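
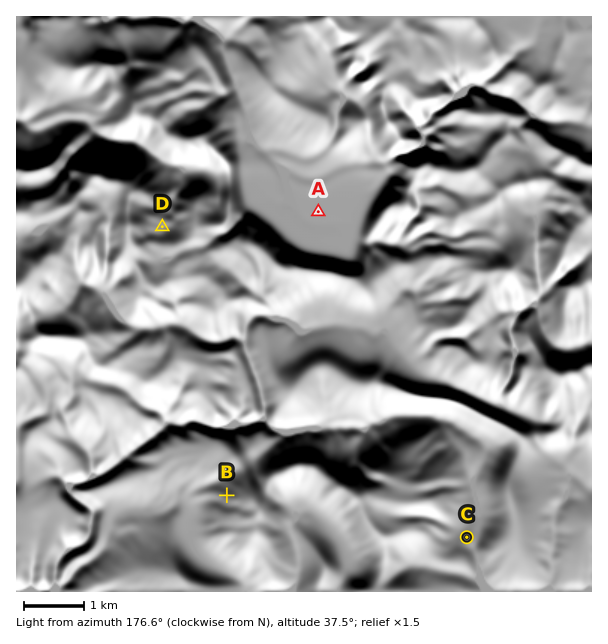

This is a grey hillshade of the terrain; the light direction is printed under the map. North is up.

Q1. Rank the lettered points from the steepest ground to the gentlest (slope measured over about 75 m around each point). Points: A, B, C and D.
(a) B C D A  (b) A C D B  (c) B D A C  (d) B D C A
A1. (d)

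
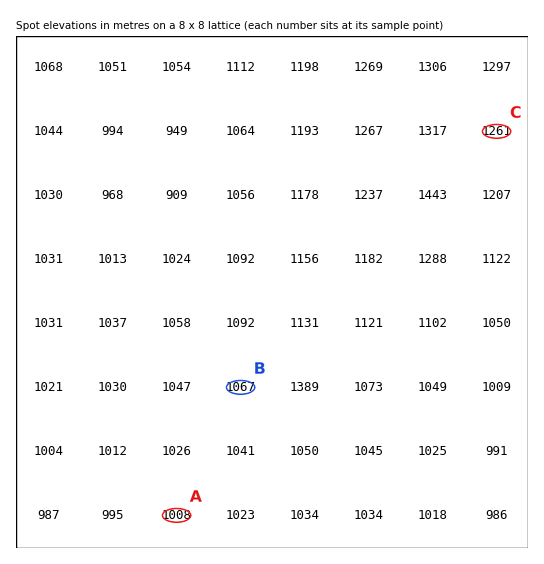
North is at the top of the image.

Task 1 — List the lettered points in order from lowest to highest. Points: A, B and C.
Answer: A B C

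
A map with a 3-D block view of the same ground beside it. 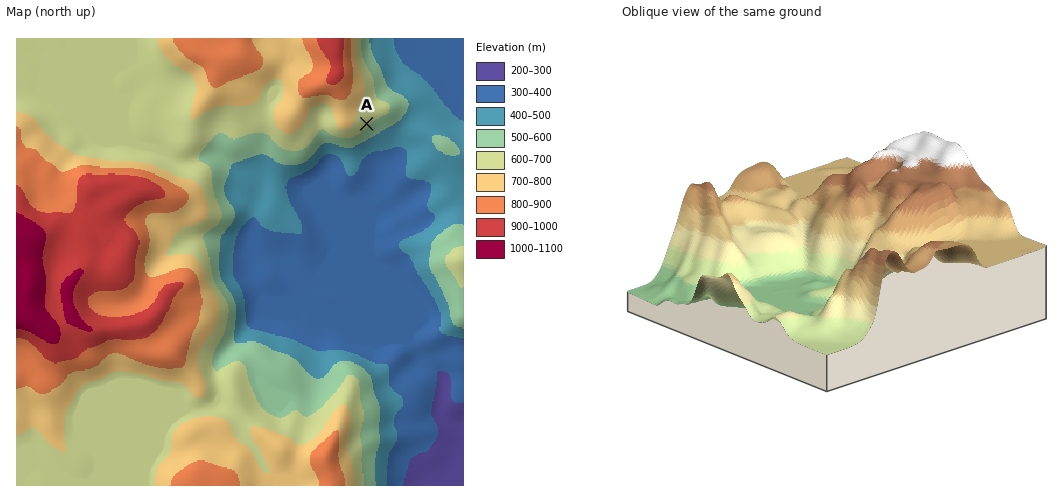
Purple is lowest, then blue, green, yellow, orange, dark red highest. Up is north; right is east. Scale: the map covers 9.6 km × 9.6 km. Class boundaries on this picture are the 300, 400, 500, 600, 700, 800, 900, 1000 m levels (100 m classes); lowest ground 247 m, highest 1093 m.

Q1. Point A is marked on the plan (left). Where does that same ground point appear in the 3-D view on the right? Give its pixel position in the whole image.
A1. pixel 836 288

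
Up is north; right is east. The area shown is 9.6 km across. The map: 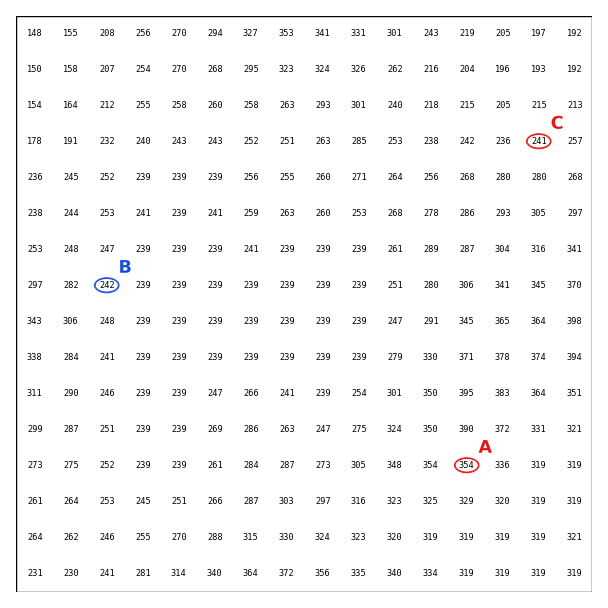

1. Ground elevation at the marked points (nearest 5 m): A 355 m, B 240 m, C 240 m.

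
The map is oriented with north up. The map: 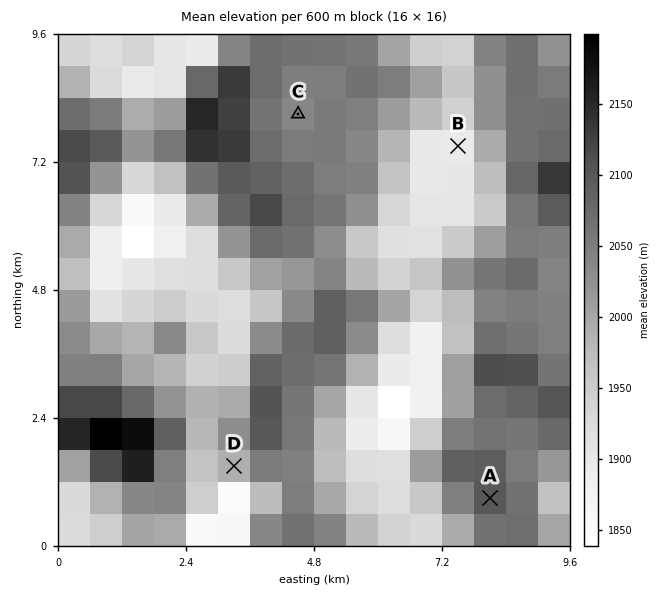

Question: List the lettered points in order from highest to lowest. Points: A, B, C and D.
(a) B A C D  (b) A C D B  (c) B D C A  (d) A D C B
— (b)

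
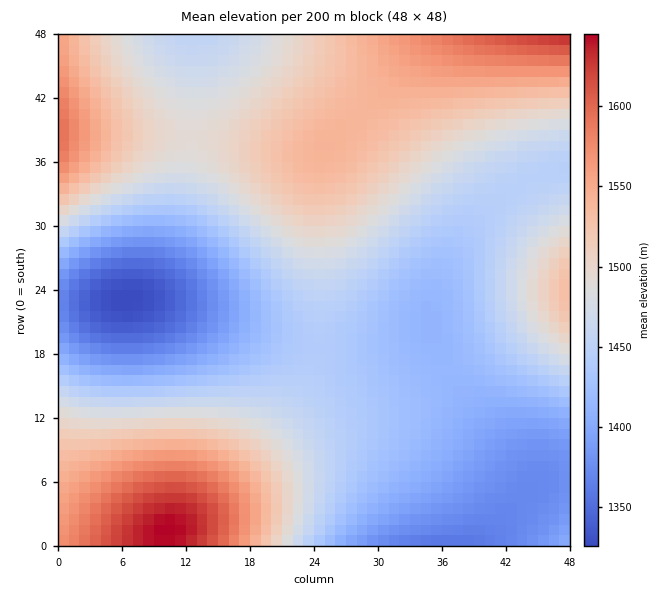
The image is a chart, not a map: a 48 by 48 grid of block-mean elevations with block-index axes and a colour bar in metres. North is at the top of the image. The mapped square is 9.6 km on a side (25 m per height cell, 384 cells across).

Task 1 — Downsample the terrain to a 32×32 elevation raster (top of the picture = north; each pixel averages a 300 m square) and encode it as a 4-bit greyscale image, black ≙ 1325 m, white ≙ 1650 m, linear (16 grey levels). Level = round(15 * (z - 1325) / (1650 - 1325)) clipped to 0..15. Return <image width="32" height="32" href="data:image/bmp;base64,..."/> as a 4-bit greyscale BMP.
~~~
<image width="32" height="32" href="data:image/bmp;base64,Qk12AgAAAAAAAHYAAAAoAAAAIAAAACAAAAABAAQAAAAAAAACAAATCwAAEwsAABAAAAAAAAAAAAAAABEREQAiIiIAMzMzAERERABVVVUAZmZmAHd3dwCIiIgAmZmZAKqqqgC7u7sAzMzMAN3d3QDu7u4A////AMze7//ty6l2VDMiIiIiIjO83e7/7typh2VDMyIiIiIjvM3e7u3cqYdlVEMzMiIiI7vM3d7dy6mHZVREMzMiIiKru8zNzLqph2ZVREQzMiIiqqq7u7uqmHdmVVREQzMiI5mZqqqqmYh3ZlVUREMzMzOIiIiJiIh3dmZVVUREMzMzd3d3d3d3dmZlVVVERERERGZlVWZmZmZmZVVVREREREVVREREVVVVVVVVVERERFVWQzMzM0RFVVVVVVREREVWZzIiIiIzREVVVVVURERVZngiERESIzRFVVVVVEREVmeIIRAAESI0RVVlVVRERVZ3iSEAAAEiNEVWZlVUREVWeIkhEAARIjRVZmZlVURFVniJMiEREiNEVmd3ZlVUVVZ3iUMyIiM0RWZ3d3ZlVVVWZ4hlRDMzRFZniIh3ZlVVVmd4dmVURVVneIiYiHZmVVZmd5h2ZlZmd4iZmZiHdmZmZmapiHdmd3iJmamZiHdmZmZmupmId3eImaqqmZiHdmZmZsupmIiIiJmqqqmZiHd2ZmbLqpiIiIiZqqqqmZiId3dmy6qYiIiImZqqqqqZmIiId8upmId3iImZqqqqqpmZmYi6qYh3d3iImZqqqqqqqqqqupiHd3d3eImZqqq7u7u7u7qYd3Zmd3iImaqru8zMzMypmHdmZmd3iJmqu7zM3d3u"/>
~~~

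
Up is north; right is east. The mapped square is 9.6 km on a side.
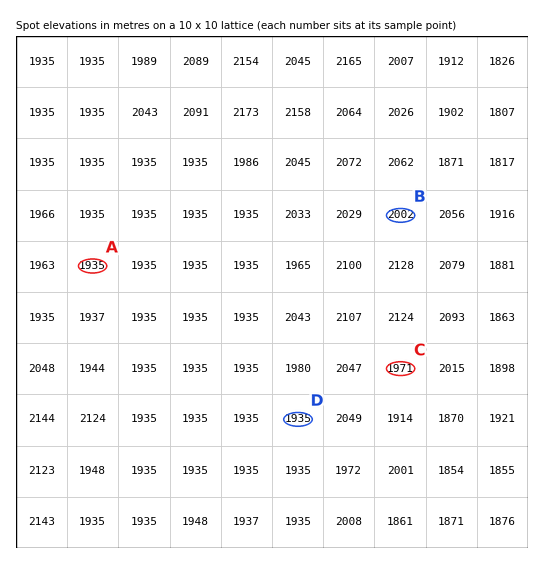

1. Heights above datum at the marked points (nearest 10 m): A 1940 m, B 2000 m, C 1970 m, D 1930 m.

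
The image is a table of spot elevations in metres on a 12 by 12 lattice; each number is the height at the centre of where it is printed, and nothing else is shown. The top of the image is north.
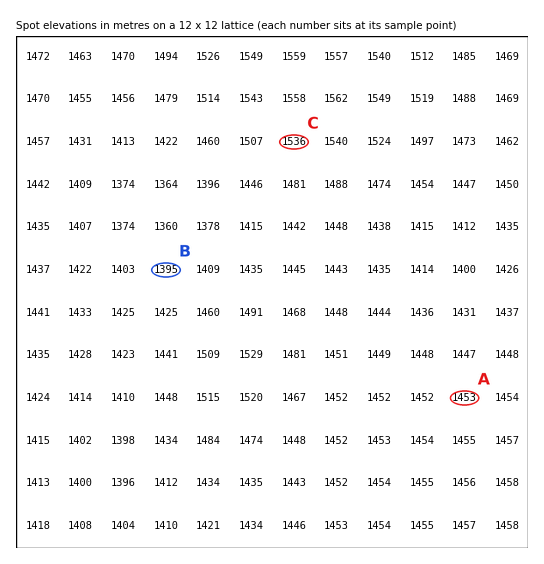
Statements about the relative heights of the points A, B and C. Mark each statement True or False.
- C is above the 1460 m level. True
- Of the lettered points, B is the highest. False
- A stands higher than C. False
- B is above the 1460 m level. False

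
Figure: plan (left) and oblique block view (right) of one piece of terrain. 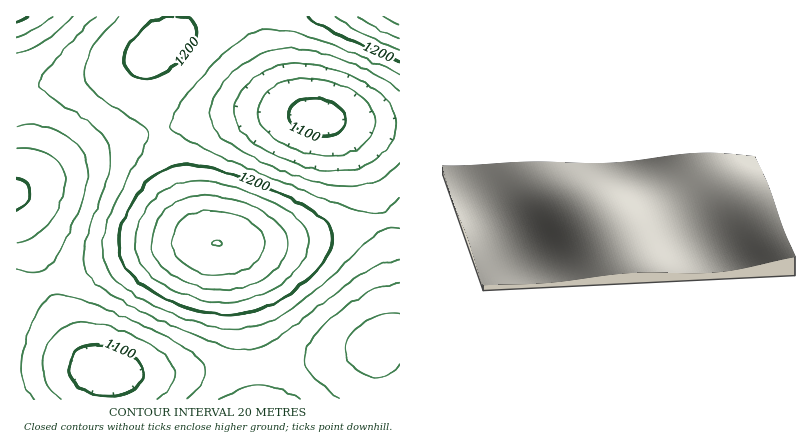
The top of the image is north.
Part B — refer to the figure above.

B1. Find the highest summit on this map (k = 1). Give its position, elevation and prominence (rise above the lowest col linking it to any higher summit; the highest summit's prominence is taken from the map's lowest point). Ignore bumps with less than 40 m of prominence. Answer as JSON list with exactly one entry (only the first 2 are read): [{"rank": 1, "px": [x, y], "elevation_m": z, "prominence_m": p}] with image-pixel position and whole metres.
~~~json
[{"rank": 1, "px": [218, 244], "elevation_m": 1280, "prominence_m": 191}]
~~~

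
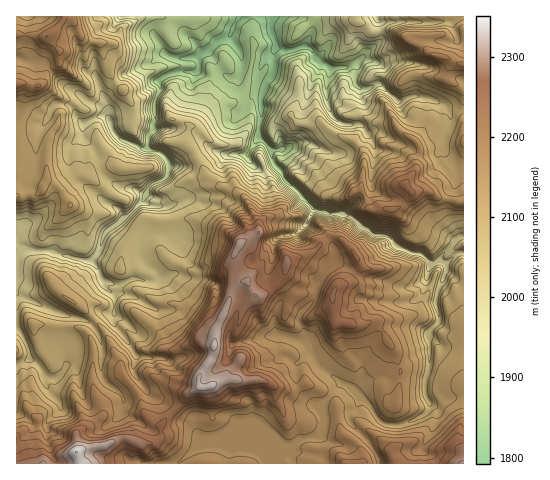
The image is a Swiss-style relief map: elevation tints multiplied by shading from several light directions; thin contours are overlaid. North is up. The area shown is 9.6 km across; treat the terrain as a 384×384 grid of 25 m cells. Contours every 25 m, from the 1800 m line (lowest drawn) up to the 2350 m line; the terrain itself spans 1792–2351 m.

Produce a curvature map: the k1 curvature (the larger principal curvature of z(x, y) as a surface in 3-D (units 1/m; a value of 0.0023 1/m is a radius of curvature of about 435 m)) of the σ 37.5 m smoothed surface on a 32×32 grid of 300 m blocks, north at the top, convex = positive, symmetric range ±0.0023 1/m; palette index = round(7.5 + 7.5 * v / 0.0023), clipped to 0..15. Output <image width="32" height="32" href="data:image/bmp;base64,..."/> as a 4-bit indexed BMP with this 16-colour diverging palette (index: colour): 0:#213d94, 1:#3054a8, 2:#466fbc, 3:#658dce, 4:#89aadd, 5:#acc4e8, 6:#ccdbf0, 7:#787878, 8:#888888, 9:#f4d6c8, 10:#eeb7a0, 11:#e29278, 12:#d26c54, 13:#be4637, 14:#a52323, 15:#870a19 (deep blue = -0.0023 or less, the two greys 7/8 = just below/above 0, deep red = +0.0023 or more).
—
<image width="32" height="32" href="data:image/bmp;base64,Qk12AgAAAAAAAHYAAAAoAAAAIAAAACAAAAABAAQAAAAAAAACAAATCwAAEwsAABAAAAAAAAAAlD0hAKhUMAC8b0YAzo1lAN2qiQDoxKwA8NvMAHh4eACIiIgAyNb0AKC37gB4kuIAVGzSADdGvgAjI6UAGQqHAJqryZebmJmYiIiIm6rJmZqamN38zLqHiIiImZm5zMmqu6zZeqi5eIiHipiLrIiqi5yVybebu2iXh5qImam7qoq5icqoqHuqqorId6mJqqiYmoqsiMiZ3Mu72qqYiIqqiJqYjZycuqybq5iniIiKqZiqmH2dipl8q8iJmImIiqmYu3d9yrvcy9moiYioiKmZmJuay9qZh7rcmIqXyriomMjLqayJyoh72aycvMqrqq25qIzKy6q5isuse4rImIicyInJiYm5iIq9qcmY2qqJrqp6yqqrmXiY2rmriJqrub3Mm5iZqoiairyLnah468/8rImKq5qIl3mNm83Mjd3J3ryKmHuLp4d4rM+7z/+pjpmYd7qKydzKmbnfzv+7vc14iKqMuJ7KiIiY+L+87v27p62sq4i6uvqJrLnazq34qt2oiMiairy9ur2L7umJ6KvImIi3iJvfyKuLj6ypl+mn2YmIt4jLq9y5vM+3mpfaubmLiMibuvnbnJn5+4rOyZ3Ii4ise5vL7bp3yuvMy7vMiZqIjLuJ2feJiamsjquo+LmJrMt8jb7ZiYipmb2cjdyIi8rI+burnJqIqondnr3OzcmHronLedy7mqqcyKmKiajNiJyprKmLqLmamsqsmsjfybzZy81nqZqIqoy7jJyv7cqInMi86qmZqamJqau726mq"/>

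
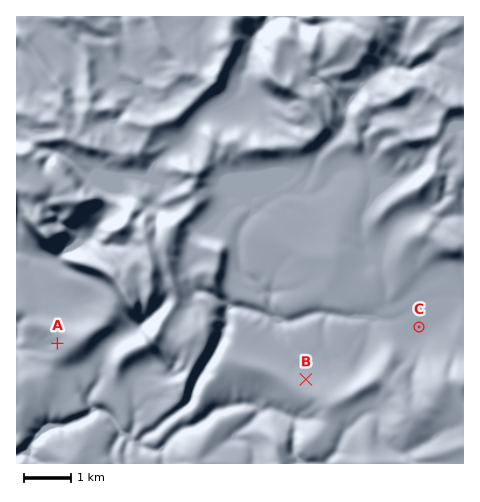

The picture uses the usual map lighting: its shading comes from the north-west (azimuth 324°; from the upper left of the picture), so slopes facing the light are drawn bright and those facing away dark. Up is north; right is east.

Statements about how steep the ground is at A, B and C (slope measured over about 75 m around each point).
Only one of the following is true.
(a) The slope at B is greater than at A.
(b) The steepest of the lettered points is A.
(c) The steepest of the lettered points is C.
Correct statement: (b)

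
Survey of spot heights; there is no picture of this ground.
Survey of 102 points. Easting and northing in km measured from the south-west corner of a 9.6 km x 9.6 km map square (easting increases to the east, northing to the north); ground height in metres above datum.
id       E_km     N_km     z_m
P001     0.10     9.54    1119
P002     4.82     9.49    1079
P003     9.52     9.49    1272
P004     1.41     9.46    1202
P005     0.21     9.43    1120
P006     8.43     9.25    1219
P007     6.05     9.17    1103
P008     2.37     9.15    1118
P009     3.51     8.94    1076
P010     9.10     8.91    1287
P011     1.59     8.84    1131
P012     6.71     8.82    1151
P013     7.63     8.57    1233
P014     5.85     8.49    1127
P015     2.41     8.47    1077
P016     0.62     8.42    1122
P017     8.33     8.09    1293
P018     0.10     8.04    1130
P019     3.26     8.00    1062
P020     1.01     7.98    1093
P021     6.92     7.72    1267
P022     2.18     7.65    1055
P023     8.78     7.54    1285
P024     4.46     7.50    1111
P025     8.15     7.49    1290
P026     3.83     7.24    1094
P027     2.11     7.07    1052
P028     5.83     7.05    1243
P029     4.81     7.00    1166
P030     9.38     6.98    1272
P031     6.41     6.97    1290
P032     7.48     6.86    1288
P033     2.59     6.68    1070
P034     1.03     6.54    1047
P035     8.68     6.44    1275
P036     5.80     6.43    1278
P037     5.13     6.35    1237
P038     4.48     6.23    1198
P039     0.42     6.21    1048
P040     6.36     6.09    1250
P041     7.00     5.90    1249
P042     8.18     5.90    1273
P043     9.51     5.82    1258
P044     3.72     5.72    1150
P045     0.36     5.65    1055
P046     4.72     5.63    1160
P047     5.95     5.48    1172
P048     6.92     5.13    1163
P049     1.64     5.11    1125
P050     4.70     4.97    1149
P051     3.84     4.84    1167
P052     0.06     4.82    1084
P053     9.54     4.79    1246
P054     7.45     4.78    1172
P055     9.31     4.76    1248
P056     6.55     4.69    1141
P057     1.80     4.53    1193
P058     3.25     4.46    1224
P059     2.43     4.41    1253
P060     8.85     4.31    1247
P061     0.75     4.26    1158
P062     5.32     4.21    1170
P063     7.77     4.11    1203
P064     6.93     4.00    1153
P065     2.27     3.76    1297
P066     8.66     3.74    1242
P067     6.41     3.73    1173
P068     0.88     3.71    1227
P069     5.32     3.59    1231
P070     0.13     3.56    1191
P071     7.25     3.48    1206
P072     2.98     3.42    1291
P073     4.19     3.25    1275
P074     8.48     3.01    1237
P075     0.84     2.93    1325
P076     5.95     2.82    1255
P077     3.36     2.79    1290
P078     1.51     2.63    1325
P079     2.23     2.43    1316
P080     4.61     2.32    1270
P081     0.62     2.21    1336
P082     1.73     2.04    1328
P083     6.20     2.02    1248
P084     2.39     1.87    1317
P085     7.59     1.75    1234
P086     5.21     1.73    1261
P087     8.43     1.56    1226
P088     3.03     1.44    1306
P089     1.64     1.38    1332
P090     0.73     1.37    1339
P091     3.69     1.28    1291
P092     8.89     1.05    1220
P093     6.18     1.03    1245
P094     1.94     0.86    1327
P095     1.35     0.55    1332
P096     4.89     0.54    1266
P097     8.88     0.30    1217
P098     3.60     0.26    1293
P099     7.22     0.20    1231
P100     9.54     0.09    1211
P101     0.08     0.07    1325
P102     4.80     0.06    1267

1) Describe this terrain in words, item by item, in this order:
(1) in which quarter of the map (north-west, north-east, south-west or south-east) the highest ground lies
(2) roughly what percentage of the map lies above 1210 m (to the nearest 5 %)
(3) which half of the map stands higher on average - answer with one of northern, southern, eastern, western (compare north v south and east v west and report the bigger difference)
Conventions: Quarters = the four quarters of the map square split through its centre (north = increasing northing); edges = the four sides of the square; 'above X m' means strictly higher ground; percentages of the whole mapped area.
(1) The highest ground is in the south-west quarter.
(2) Ground above 1210 m makes up about 60 % of the sheet.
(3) The southern half stands higher on average than the northern half.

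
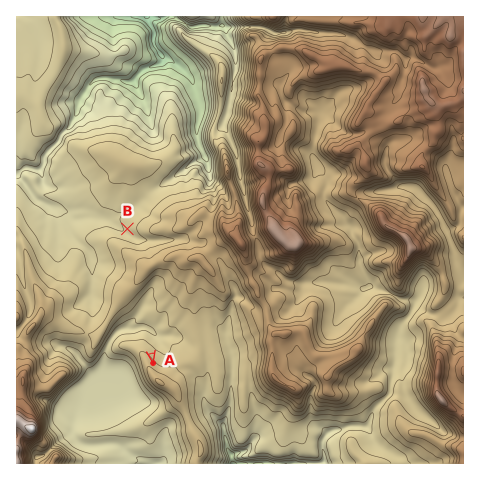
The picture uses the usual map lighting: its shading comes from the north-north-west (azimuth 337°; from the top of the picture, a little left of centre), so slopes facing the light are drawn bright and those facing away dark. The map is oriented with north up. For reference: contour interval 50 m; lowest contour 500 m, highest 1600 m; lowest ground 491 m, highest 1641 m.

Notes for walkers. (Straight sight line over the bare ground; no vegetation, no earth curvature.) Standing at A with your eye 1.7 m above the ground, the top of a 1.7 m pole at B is out of sight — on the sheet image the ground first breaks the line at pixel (140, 296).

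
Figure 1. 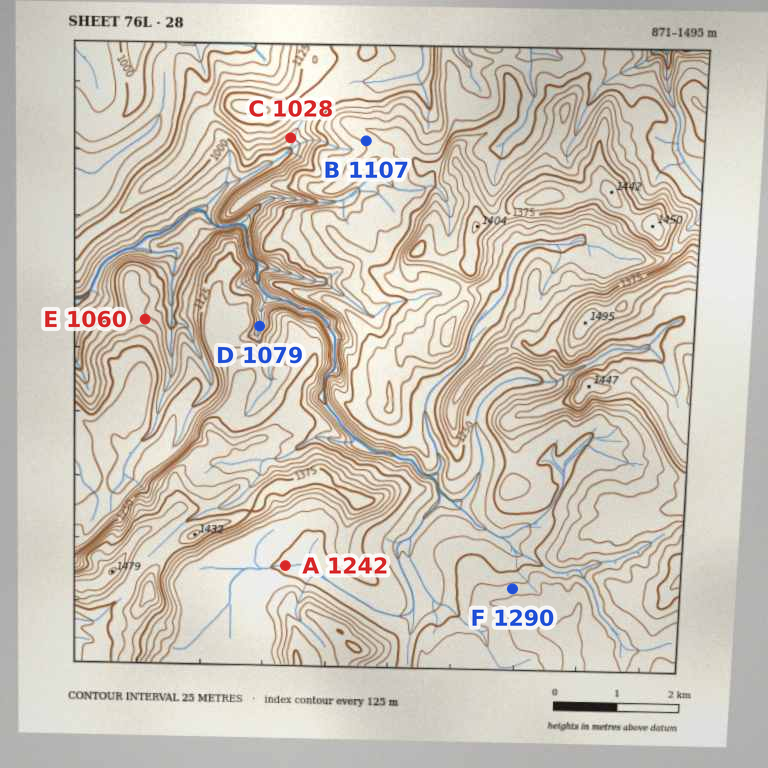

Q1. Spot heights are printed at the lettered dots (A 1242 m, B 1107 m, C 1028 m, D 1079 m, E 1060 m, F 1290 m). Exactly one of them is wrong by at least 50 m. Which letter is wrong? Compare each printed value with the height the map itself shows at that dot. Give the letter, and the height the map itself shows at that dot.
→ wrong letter B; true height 1207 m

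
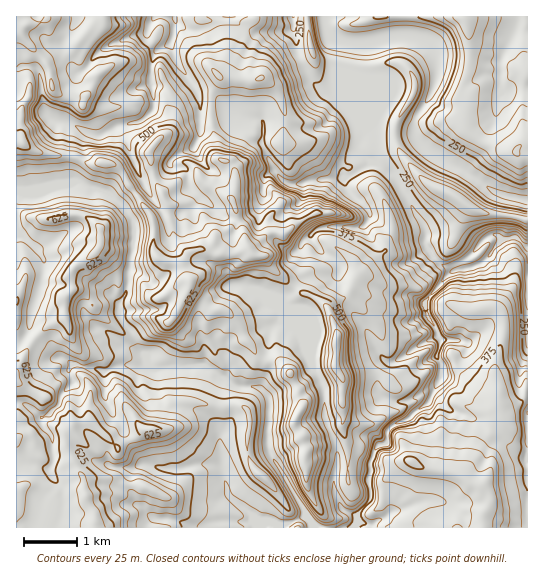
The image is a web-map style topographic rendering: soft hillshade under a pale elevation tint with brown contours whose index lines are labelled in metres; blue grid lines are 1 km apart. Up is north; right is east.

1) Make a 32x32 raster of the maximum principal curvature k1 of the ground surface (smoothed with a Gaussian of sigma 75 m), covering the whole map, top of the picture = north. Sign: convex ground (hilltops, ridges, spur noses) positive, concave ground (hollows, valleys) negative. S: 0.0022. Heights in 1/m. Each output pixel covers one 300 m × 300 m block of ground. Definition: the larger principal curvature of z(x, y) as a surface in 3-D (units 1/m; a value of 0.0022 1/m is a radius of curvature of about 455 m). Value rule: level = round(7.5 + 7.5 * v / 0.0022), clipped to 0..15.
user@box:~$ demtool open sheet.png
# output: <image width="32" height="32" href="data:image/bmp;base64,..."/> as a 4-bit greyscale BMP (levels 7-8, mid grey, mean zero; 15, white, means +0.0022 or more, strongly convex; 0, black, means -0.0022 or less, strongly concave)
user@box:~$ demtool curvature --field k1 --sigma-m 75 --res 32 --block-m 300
<image width="32" height="32" href="data:image/bmp;base64,Qk12AgAAAAAAAHYAAAAoAAAAIAAAACAAAAABAAQAAAAAAAACAAATCwAAEwsAABAAAAAAAAAAAAAAABEREQAiIiIAMzMzAERERABVVVUAZmZmAHd3dwCIiIgAmZmZAKqqqgC7u7sAzMzMAN3d3QDu7u4A////AIiImZiJiIiIi52nmIiIioeHiKh4i5iIiNr5m7iId4qYmIiom8qYiIvZ97uoiHiaiIiJmZmHiIi+i9e6mpqqioiJioi3eIiIyIvIq7y5iJmYmomKq6qIiMeMubqKuIiIiZiqmYzLuXjInpjK2pqoiJqKmqireJmquH2o6Hy4qYiaq6jIyIiZiJh8qPd5qZqIqqeYx6h4iIiYvYr5mpx6iaqniKqHeIiYiqqMx4ibnIm4iYyYiIipiKiIjNeKm5p4yJmdeKi+mImXiHzYmZuqiMmoq5t5q8iqiIh/iImnyqm5qKyoisrJiId5upiIqsuauaibh5mIrJd3uYeJmauZiJuYe7mYu6iqvLiZipiIqIibh4ibmOeqqbu3irmah6yZmomHjJfoiKm5zXqIm4eLp3q93cuY+Xl7mZz//H2Hic//h4h4jpqIjIfruoi7iK3Id4iHh7yqmpuqp4l6yI3ah4l4iLzoxqucuZqJiIjaeHiavdy7qcmY27mpmYeKt3iKqbh4eIm8qKeImZuYiniKqYnGeKiIipinh5qpmIqaqYd515vIq4uYl4epaIiI2JqYebrYuIl8h6mZyHd3d7p7mHmZp5uZq4m5m5iYiZjJeqiJi4iZu5mbmImY6pmbqHi4iKiIqYiYmIiJiPaIeIdpuHiZmIu6iZqryojoqruru6iI"/>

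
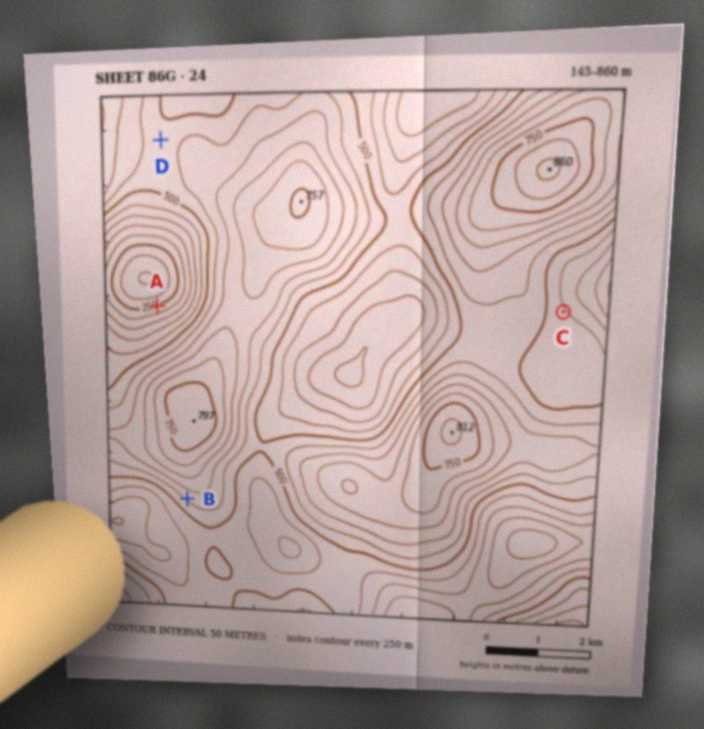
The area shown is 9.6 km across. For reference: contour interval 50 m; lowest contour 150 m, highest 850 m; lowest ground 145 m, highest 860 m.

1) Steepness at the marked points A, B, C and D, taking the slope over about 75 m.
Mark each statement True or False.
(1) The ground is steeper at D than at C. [False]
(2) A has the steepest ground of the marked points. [True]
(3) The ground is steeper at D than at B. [False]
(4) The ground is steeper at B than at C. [True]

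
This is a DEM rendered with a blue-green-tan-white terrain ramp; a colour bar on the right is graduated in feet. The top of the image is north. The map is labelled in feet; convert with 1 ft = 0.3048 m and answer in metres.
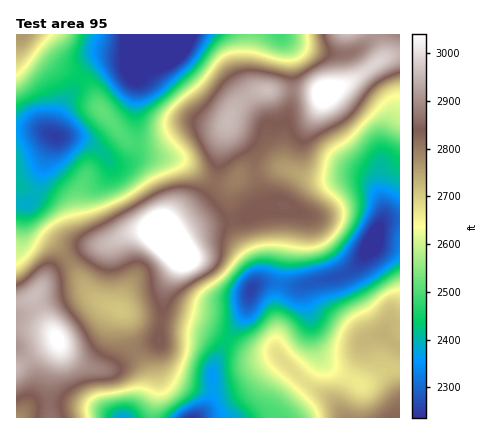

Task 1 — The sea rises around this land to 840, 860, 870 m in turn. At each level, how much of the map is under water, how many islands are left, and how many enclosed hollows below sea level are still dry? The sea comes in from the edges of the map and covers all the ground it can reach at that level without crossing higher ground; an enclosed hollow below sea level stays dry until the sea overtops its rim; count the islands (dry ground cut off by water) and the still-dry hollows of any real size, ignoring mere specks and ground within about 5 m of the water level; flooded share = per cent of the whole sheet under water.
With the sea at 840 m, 60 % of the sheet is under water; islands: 0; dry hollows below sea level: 1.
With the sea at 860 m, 74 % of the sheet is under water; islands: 1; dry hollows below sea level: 0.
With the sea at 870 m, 80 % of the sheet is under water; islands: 1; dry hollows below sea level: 0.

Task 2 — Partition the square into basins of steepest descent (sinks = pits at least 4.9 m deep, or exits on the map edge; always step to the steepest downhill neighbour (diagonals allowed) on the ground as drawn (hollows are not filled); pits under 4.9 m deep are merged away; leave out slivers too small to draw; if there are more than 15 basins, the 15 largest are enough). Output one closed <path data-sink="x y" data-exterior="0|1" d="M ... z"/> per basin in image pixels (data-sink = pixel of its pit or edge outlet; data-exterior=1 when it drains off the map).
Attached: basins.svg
<path data-sink="374 240" data-exterior="0" d="M400 55l-18 4-28 20-28 14-28-3-40 1-14 8-10 9-6 12 2 10 23 24 2 20 10 28 5 4 14-1 4 3-2 36-10 54 1 54 31 32 24 15 12 19 56 0z"/><path data-sink="56 136" data-exterior="0" d="M24 34l-8 0 0 268 18-5 22-31 26-17 26-5 20-10 12-3 16 1 8 5 3-9 9-10 22-15 14-15 6-18 2-24 7-20-1-2-12 3-20-3-10 3-30 16-16 1-8-2-30-34-11-24-11-9-22-12z"/><path data-sink="160 48" data-exterior="0" d="M250 34l-226 0 32 29 22 12 11 9 11 24 28 33 20 3 12-3 28-16 36 1 3-2 7-16 10-9 14-8 7-1-9-1-7-11z"/><path data-sink="120 310" data-exterior="0" d="M152 231l-18 1-24 11-22 4-12 5-26 20-16 24 8 20 15 22 5 12 16 13 16 6 14 1 10-5 16-14 25-11 6-50 15-34-2-4-16-18z"/><path data-sink="252 290" data-exterior="0" d="M284 205l-20 3-24 11-40 8-30 16 8 9 2 6-15 32-2 22 3 4 44 14 40 23 28 1-2-56 12-74 0-16z"/><path data-sink="192 418" data-exterior="1" d="M162 311l-3 35-3 8 2 34-5 22 1 8 190 0-12-19-24-15-30-30-28-1-40-23-44-14z"/><path data-sink="280 34" data-exterior="1" d="M374 34l-124 0-2 22 2 26 8 8 40 0 28 3 28-14 28-21 1-8z"/><path data-sink="124 418" data-exterior="1" d="M158 340l-20 8-20 17-10 5-14-1-16-6-8-6-10-13-11 34 1 40 102 0 6-30-2-34z"/><path data-sink="238 178" data-exterior="0" d="M228 123l-8 23-5 36-5 10-12 11-22 15-9 10-2 10 5 5 30-16 40-8 18-9 12-4-5-4-7-16-5-32-23-24z"/><path data-sink="16 418" data-exterior="1" d="M58 340l-42 26 0 52 34 0-1-40 10-28z"/><path data-sink="16 346" data-exterior="1" d="M22 327l-6 1 0 38 42-26-8-8z"/><path data-sink="400 34" data-exterior="1" d="M400 34l-25 0 8 16-1 9 18-5z"/>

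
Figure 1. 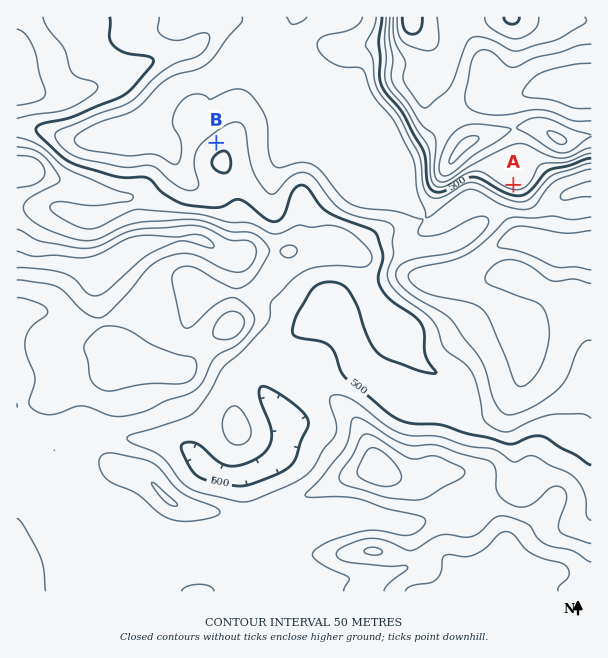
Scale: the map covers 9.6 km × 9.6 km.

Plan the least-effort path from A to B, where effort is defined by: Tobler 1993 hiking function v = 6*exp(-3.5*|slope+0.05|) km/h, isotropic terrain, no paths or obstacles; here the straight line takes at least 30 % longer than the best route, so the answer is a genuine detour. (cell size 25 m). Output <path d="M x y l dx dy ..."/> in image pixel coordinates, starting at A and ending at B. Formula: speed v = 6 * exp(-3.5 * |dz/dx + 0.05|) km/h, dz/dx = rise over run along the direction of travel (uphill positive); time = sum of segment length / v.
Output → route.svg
<path d="M513 185l-10 0-18-9-12 0-9 4-21 21-12 6-23 0-96-48-40 0-36-18-17 0-3 2"/>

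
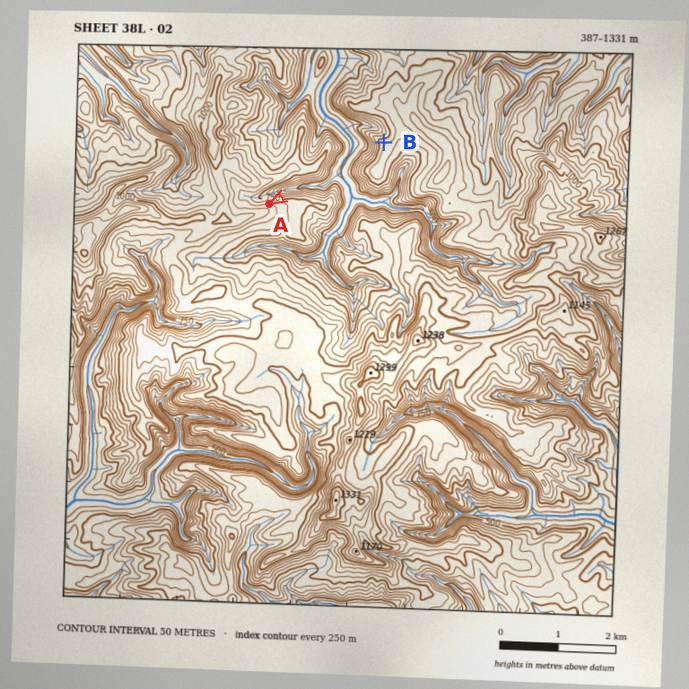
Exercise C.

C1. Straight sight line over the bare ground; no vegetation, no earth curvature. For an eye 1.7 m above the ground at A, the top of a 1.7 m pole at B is in view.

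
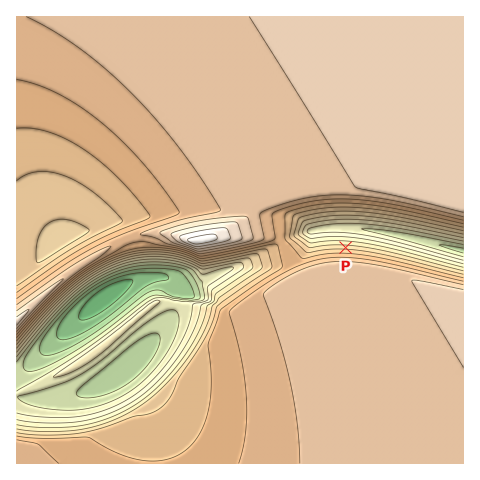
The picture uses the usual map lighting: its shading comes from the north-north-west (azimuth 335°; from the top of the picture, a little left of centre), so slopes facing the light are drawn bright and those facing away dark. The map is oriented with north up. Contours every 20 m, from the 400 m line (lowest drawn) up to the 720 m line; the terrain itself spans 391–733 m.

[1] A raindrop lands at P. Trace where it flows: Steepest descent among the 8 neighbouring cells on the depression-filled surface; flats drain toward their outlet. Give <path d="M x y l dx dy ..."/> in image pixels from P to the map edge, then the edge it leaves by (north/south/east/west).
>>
<path d="M346 248l0-20 7 0 1 1 20 1 1 1 6 0 7 3 16 2 1 1 9 1 2 1 12 3 2 1 12 2 2 1 4 0 1 2 4 0 10 3"/>
exit: east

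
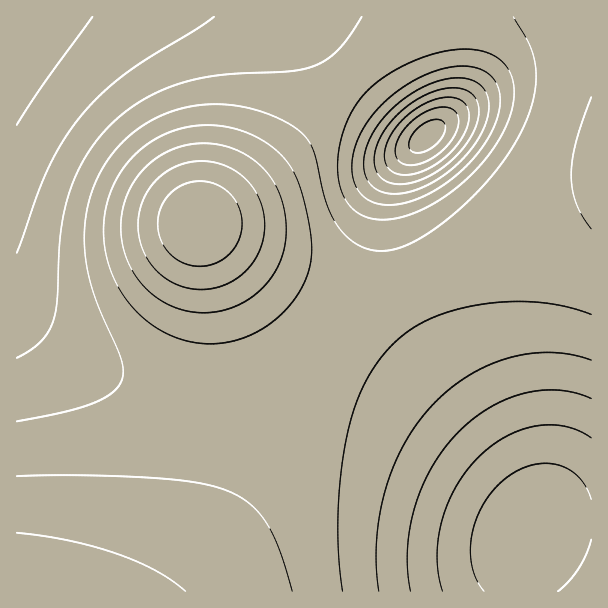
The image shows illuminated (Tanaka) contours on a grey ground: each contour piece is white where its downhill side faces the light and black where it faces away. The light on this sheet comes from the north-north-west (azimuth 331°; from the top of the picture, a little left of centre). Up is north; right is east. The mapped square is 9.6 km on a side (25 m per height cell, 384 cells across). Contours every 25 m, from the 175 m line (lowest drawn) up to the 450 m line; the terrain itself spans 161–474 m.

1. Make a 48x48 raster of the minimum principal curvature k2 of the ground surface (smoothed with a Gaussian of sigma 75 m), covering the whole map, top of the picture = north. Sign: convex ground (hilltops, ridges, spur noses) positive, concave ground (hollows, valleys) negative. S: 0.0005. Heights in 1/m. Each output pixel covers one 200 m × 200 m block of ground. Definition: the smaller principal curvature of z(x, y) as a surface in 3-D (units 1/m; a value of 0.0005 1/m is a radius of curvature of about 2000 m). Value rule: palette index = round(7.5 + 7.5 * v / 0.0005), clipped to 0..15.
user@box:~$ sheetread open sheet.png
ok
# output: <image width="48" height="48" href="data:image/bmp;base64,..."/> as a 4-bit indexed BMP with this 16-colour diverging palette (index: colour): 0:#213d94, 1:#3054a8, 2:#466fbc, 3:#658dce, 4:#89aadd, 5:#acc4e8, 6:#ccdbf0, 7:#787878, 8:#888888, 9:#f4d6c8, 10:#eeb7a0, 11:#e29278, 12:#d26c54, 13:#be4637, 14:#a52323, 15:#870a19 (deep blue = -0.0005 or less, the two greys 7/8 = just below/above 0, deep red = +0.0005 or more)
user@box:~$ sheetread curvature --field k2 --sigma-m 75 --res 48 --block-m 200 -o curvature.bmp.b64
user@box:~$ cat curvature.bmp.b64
<image width="48" height="48" href="data:image/bmp;base64,Qk32BAAAAAAAAHYAAAAoAAAAMAAAADAAAAABAAQAAAAAAIAEAAATCwAAEwsAABAAAAAAAAAAlD0hAKhUMAC8b0YAzo1lAN2qiQDoxKwA8NvMAHh4eACIiIgAyNb0AKC37gB4kuIAVGzSADdGvgAjI6UAGQqHAIiIiId3eIiIiIiId3d3d3d3d3d3d3d3d4iIiHd3d4iIiIiHd3d3d3d3d3d3d3d3d4iIh3d3d3eIiIh3d3d3d3d3d3d3d3d3d4iId3d3d3d3iId3d3d3d3d3d3d3d3d3d4h3d3d3d3d3d3d3d3d3d3d3d3d3d3d3d4d3d3d3d3d3d3d3d3d3d3d3d3d3d3d3d3d3d3d3d3d3d3d3d3d3d3d3d3d3d3d3d3d3d3d3d3d3d3d3d3d3d3d3d3d3d3d3d3d3d3d3d3d3d3d3d3d3d3d3d3d3d3d3d3d3d3d3d3d3d3d3d3d3d3d3d3d3d3d3d3d3d3d3d3d3d3d3d3d3d3d3d3d3d3d3d3d3d3d3d3d3d3d3d3d3d3d3d3d3d3d3d3d3d3d3d3d3d3d3d3d3d3d3d3d3d3d3d3d3d3d3d3d3d3d3d3d3d3d3d3d3d3d3d3d3d3d3d3d3d3d3d3d3d3d3d3d3d3d3d3d3d3d3d3d3d3d3d3d3d3d3d3d3d3d3d3d3d3d3d3d3d3d3d3d3d3d3d3d3d3d3d3d3d3d3d3d3d3d3d3d3d3d3d3d3d3d3d3d3d3d3d3d3d3d3d3d3d3d3d3d3d3d3d3d3d3d3d3d3d3d3d3d3d3d3d3d3d3d3d3d3d3d3d3d3d3d3d3d3d3d3d3d3d3d3d3d3d3d3d3d3d3d3d3d3d3d3d3d3d3d3d3d3d3d3d3d3d3d3d3d3d3d3d3d3d3d3d3d3d3d3d3d3d3d3d3d3d3d3d3d3d3d3d3d3d3d3d3d3d3d3d3d3d3d3d3d3d3d3d3d3d3d3d3iIh3d3d3d3d3d3d3d3d3d3d3d3d3d3eIiIiId3d3d3d3d3d3d3d3d3d3d3d3d3iIiIiIh3d3d3d3d3d3d3d3d3d3d3d3d4iImZiIh3d3d3d3d3d3d3d3d3d3d3d3d4iJmZmYiHd3d3d3d3d3d3d3d3d3d3d3d4iJmZmYiHd3dmZnd3d3d3d3d3d3d3d3d4iJmZmYiHd3dmZmZ3d3d3d3d3d3d3d3d4iJmZmYiHd3dmVVVmd3d3d3d3d3d3d3d4iImZmIiHd3d2VDRVZ3d3d3d3d3d3d3d3iIiIiIh3d3d2UyI0Vnd3d3iHd3d3d3d3eIiIiId3d3d2UyACRWZ3d3eId3d3d3d3d4iIiHd3d3d2ZDAAFFZnd3eIh3d3d3d3d3d3d3d3d3d3ZUIAADVmd3d4iHd3d3d3d3d3d3d3d3d3dlQgAANWZ3d4iHd3d3d3d3d3d3d3d3d3d2ZTAAE1Z3d3iHd3d3d3d3d3d3d3d3d3d3ZlMQEkVnd3eHd3d3d3d3d3d3d3d3d3d3dmVCIkVnd3eHd3d3d3d3d3d3d3d3d3d3d3ZUREVmd3d3d3d3d3d3d3d3d3d3d3d3d3dmVVVnd3d3d3d3d3d3d3d3d3d3d3d3d3d3ZmZnd3d3d3d3d3d3d3d3d3d3d3d3d3d3d3d3d3d3d3d3d3d3d3d3d3d3d3d3d3d3d3d3d3d3d3d3d3d3d3d3d3d3d3d3d3d3d3d3d3dw=="/>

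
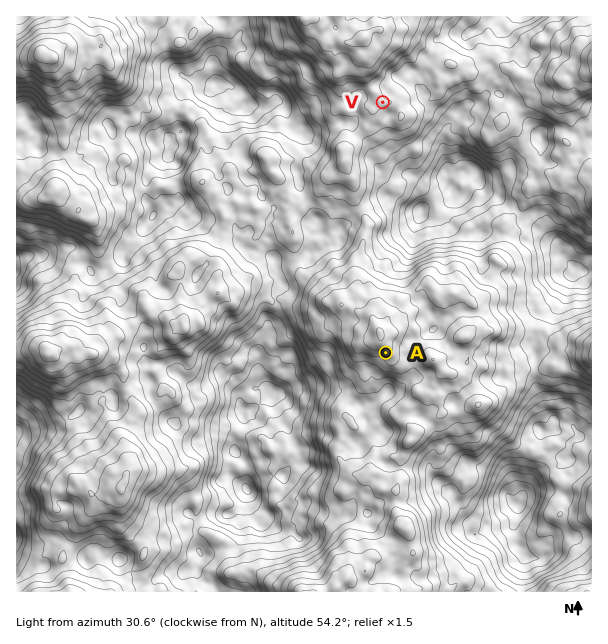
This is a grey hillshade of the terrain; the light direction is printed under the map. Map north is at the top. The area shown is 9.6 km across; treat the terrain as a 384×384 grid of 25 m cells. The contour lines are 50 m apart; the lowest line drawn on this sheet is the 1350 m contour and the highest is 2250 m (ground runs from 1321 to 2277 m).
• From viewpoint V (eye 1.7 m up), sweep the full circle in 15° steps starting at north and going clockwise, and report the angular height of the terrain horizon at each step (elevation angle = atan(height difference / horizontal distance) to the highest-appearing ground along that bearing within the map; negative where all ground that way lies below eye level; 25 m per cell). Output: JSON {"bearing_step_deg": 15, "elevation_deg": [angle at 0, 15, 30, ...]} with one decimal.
{"bearing_step_deg": 15, "elevation_deg": [9.8, 6.4, -0.0, -4.0, -2.2, 1.9, 0.1, -1.8, -1.3, -1.2, -0.5, 1.2, 2.9, 0.9, 0.7, 0.8, -1.2, 0.8, 0.5, 1.2, 6.6, 9.0, 12.0, 13.0]}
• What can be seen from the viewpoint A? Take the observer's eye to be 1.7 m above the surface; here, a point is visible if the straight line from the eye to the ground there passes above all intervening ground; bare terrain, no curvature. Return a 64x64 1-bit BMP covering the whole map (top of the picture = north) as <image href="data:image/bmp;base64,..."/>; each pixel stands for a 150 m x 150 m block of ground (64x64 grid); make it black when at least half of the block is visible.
<image width="64" height="64" href="data:image/bmp;base64,Qk0+AgAAAAAAAD4AAAAoAAAAQAAAAEAAAAABAAEAAAAAAAACAAATCwAAEwsAAAIAAAAAAAAA////AAAAAAA3//gB8MAAPwfv8B/8QAADAEPn//4AAAAAA+f//gAAAAAD4///wAAAAAfx/j+AAAAAD//4H4AAAAAP/+AMeAAAAA/v4AB4AAAAD+/AABAAAAAP/4gAAAAAAA/fiBjgAAAAD/8AEuAAAAAP/5gP4AAAAA//iA+AAAAAD/8MH+AAAAAP/xwf8AAAAB///Au4AAAAH//8H5wAAAAHnwAPvgAAAAf/AB/wAAAABn4APbAAAAYM/gABCAAABwz8AAMAAAAP7dgAAwAAAA39mAACwAAADPjQAACAAAAf+HAAAAAAAAfgMAAAAAAAAgAQAAAAAAAAAAAAAAAAAAAAAAAAAAAAAAAAAAAAAAAAAAAAAAAAAAAAAAAAAAAAAAAAAAAAAAAAAAAAAAAAAAAAAAAAAAAAAAAAAAAAAAAAAAAAAAAAAAAAAAAAAAAAAAAAAAAAAAAAAAAAAAAAAAAAAAAAAAAAAAAAAAAAAAAAAAAAAAAAAAAAAAAAAAAAAAAAAAAAAAAAAAAAAAAAAAAAAAAAAAAAAAAAAAAAAAAAAAAAAAAAAAAAAAAAAAAAAAAAAAAAAAAAAAAAAAAAAAAAAAAAAAAAAAAAAAAAAAAAAAAAAAAAAAAAAAAAAAAAAAAAAAAAAAAAAAAAAAAAAAAAAAAAAAAAAAAAAAAAAAAAAAAAAAAAAA=="/>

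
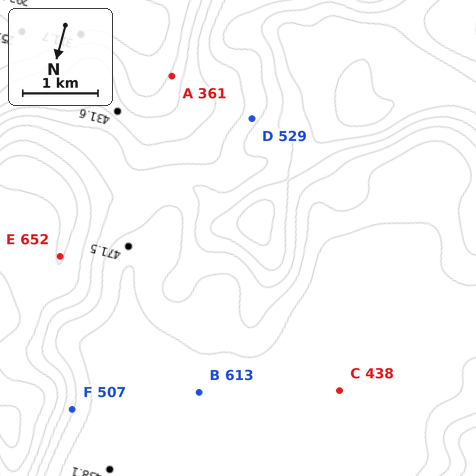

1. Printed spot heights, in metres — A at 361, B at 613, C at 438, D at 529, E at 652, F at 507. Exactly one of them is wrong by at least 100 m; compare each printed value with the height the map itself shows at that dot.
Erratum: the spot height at B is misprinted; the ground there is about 438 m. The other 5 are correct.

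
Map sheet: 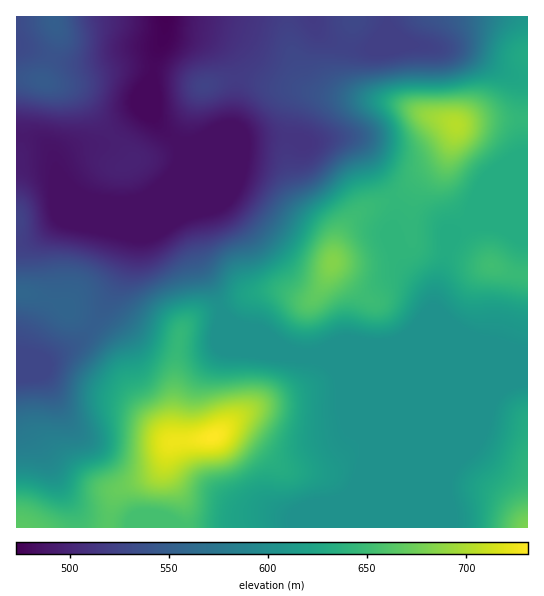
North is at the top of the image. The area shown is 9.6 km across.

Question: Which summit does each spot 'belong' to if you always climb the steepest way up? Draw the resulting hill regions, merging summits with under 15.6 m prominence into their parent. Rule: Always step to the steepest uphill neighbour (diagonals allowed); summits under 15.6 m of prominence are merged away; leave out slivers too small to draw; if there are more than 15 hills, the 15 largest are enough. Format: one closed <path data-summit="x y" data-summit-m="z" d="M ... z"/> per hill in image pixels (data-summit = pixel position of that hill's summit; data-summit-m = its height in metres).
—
<path data-summit="213 437" data-summit-m="731" d="M26 137l-10 1 0 389 345 1 0-61 4-14 0-10-29-72-17-14-6-2-16 0-35-14-13-6-26-20-8-24-15-26-9-34-14-32 0-30-22 22-18 10-44-1-19-8-15-13-8-28-9-8z"/><path data-summit="457 125" data-summit-m="703" d="M527 16l-140 0 0 11-17 21-19 0-20-7-15-12-5-13-145 0-1 15 6 4 27 2 15 6 16 14 6 10 1 32-3 24-2 4-21 6-9 7 86-3 23 6 16-4 19-2 9 3 7 6 31 49 4 11 0 11-5 16 5 18 11 18 21 21 6 18 14-67 5-8 17-9 58 1z"/><path data-summit="333 262" data-summit-m="684" d="M345 137l-19 2-16 4-23-6-24 0-16 3-42-1-25 6 1 10-4 10 0 34 14 32 9 34 15 26 8 24 26 20 48 20 18 0 14-4 49 0 8-3 23-12 24-27-1-11-4-8-27-28-8-17-2-12 5-16 0-11-4-11-31-49-7-6z"/><path data-summit="527 527" data-summit-m="681" d="M522 352l-201 0-8 3 13 6 10 10 28 67 1 15-4 14 1 61 166-1 0-173z"/><path data-summit="54 22" data-summit-m="551" d="M165 16l-149 1 0 120 17 2 9 4 11 12 6 23 15 14 13 7 14 2 36 0 18-10 16-14 6-10 4-12 0-9-21-20-7-9-1-46 5-21 7-13z"/><path data-summit="491 266" data-summit-m="652" d="M494 224l-24 0-19 11-15 56-1 16-26 29-16 9-15 6-50 0 199 2 1-127z"/>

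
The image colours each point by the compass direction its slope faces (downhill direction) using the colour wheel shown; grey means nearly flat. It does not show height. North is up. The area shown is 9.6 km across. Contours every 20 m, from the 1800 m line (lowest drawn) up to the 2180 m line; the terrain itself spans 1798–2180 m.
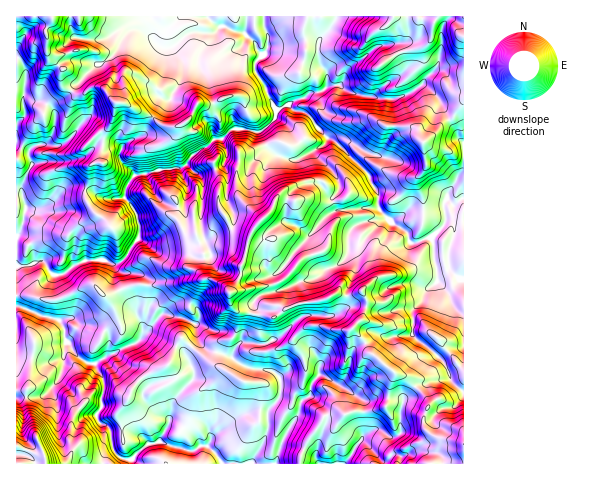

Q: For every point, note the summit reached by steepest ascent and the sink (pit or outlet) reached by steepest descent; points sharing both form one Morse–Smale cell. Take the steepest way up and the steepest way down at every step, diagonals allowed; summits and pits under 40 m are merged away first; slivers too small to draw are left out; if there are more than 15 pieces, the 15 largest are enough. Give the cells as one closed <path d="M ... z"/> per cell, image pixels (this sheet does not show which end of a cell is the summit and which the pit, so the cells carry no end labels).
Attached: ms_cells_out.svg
<path d="M335 16l-71 0 4 30-2 7-11 10 0 8 11 16 10 23-2 10-14 12-14-3-16 1-7 8-9 2-7 7-14 8-11 13-46 7-9 11-3 12-18 1-17-9-11-4-10 0-19 19-8 3-15 0-4-13 0-10 10-21-3-12-13-6 0 205 8 6 25 5 15-6 1-9 3-4 13 16 8 5 6 0 9 15 0 13-3 5 1 9-6 8 2 6 11 8 3 17 3 8 9 6 7 0 1 5 168 0 1-8 7-16 17-24 26-4 18 0 16-5 3-5 1-16 7-13 13 5 18 20 2 8-6 13 3 11 14 8 24 4 0-243-10 6-7-6-2 2 0 21-13 16-18 6-4-2-2-8-17-12-12-13 0-13-11-22-31-31-9-5-22-25-12-3-5-5 6-5 7-1 9-6 10-1 5-4 2-13-9-13-1-19 14-17z"/><path d="M225 26l-4 0-10 8-19-2-24 17-10-4-18-16-9 1-8 8-5 12-9 9-15 8-27 29-14 9 3 12-5 21-4 5-12 3-6 5 3 14-10 20 0 10 3 13 16 0 8-3 19-19 10 0 11 4 17 9 18-1 3-12 9-11 46-7 11-13 14-8 7-7 9-2 9-9 28 3 9-6 7-10 0-6-10-23-11-16 0-8 7-8-4-5-3-7-12-11-9-1z"/><path d="M314 150l-16 10-17-3-11-7-6 1-11 10-19-1-8-3-2 7 3 8-1 23 8 20 0 7-3 5-15 6-11 8 6 12-2 5-9 1-13-6-27 0-16-12-5-2-3 2-8 14-9 8-5 2 9 8 17 1 7 5-1 25-3 4 3 1 0 9-2 2-1-9-6 2 5 2-4 1 0 3 6 15 17-19 7-1 10-8 15 0 6 8 0 6-3 5 3 17 10 9 23 5 3-8 6-6 1-7 9-10 3-24 6-6 18-4-3-3-2-12 10-9 36-44 8-7 11-6-6-9 1-4-7-4-4-7 4-20-9-9z"/><path d="M424 85l-28 14-32-3-13-3-11-8-5 0-7 1-7 6-10 1-22 11 5 6 12 3 22 25 9 5 31 31 11 22 0 13 12 12 16-10 26 1 9-2 5-11 7 6 10-8 0-54-6-5-18-39z"/><path d="M263 16l-246 0-1 129 12 6 7-5 12-3 7-16 2-10-3-12 14-9 27-29 15-8 9-9 5-12 8-8 9-1 18 16 10 4 24-17 19 2 10-8 4 0 9 5 9 1 12 11 3 7 6 4 4-8 0-11-4-7z"/><path d="M463 16l-127 0-4 10-14 17 1 19 9 13-2 12 14-2 4 5 11 4 24 5 17 0 28-14 16 14 18 39 5 4z"/><path d="M68 343l-3 4-1 9-15 6-25-5-8-4 0 110 115 1 0-5-7 0-9-6-3-8-3-17-7-4-6-7 6-11-1-9 3-5 0-13-3-4-6-11-6 0-8-5z"/><path d="M396 373l-7 13-1 16-3 5-16 5-18 0-26 4-17 24-7 16 0 7 162 1 1-20-27-7-11-7-3-11 6-13-2-8-18-20z"/><path d="M444 208l-11 4-26-1-17 11 14 8 4 4 1 8 5 2 18-6 11-11 2-5z"/>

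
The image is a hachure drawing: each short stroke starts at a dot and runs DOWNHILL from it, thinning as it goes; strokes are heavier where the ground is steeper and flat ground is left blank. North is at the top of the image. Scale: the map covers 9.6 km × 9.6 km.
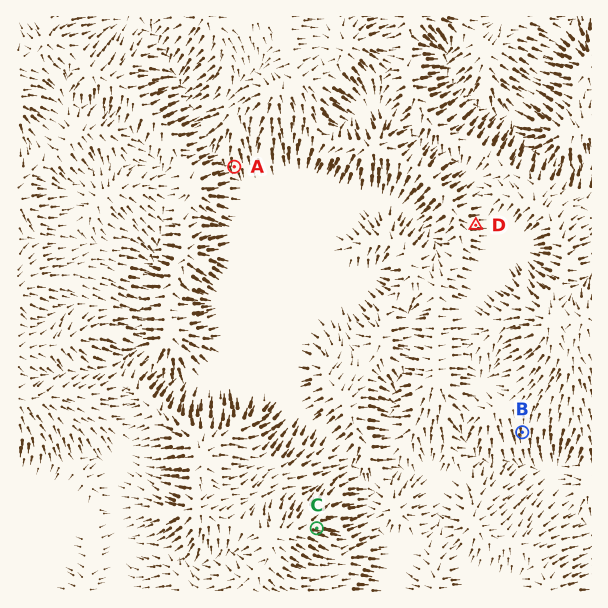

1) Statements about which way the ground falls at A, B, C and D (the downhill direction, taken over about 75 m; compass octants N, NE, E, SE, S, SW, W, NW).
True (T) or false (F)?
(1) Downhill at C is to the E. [T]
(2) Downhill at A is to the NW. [F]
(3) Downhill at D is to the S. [F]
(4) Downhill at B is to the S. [T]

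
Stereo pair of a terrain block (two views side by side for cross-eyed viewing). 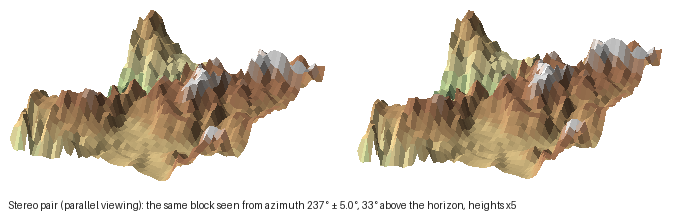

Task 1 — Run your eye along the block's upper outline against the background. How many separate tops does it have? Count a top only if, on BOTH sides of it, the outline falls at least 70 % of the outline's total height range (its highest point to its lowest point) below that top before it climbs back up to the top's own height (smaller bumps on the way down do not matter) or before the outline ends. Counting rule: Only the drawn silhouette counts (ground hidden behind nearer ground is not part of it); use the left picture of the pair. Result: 0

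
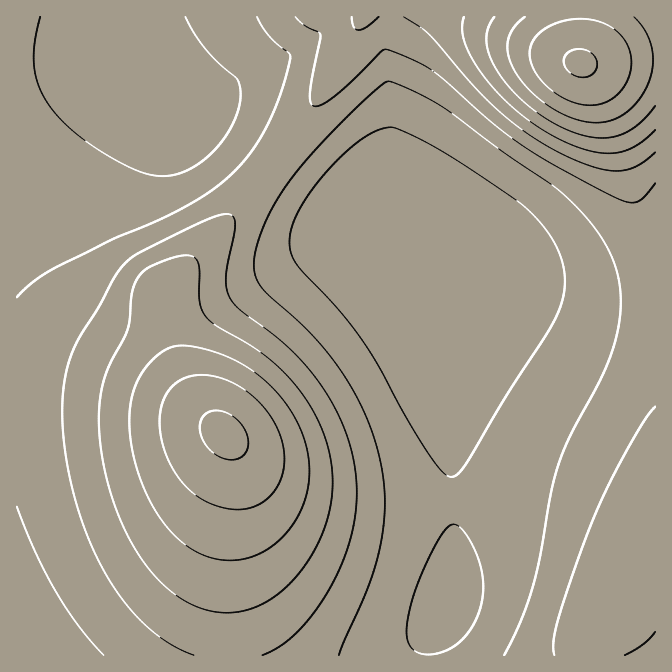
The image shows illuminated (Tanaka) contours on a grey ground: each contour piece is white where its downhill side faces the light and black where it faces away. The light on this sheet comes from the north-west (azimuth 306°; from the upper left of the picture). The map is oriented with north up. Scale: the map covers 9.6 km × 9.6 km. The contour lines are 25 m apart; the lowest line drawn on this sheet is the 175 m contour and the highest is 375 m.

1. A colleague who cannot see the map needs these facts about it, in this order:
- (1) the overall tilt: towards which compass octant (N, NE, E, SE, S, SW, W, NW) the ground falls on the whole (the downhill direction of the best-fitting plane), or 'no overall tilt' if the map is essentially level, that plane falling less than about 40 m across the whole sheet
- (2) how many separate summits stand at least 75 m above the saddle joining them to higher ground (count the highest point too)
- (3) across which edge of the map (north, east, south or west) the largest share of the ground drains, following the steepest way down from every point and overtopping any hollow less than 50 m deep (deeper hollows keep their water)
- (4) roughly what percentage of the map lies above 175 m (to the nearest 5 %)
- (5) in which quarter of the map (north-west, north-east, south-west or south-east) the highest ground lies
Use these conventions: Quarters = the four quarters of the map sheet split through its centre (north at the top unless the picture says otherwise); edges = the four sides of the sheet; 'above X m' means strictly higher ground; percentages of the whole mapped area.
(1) No overall tilt - high and low ground are spread across the sheet.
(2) There are 2 summits with 75 m or more of prominence.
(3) Most of the ground drains across the southern edge.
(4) About 80 % of the map lies above 175 m.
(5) Look to the north-east quarter for the highest ground.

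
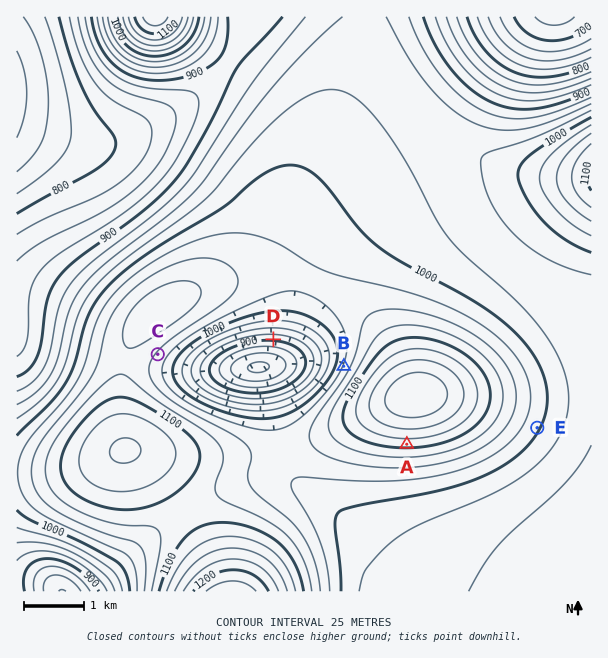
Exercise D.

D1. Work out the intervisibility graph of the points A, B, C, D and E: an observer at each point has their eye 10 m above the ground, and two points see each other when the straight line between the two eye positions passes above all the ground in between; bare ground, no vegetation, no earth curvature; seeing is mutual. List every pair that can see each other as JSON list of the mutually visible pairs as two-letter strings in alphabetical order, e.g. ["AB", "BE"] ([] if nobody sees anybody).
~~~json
["BC", "BD", "CD"]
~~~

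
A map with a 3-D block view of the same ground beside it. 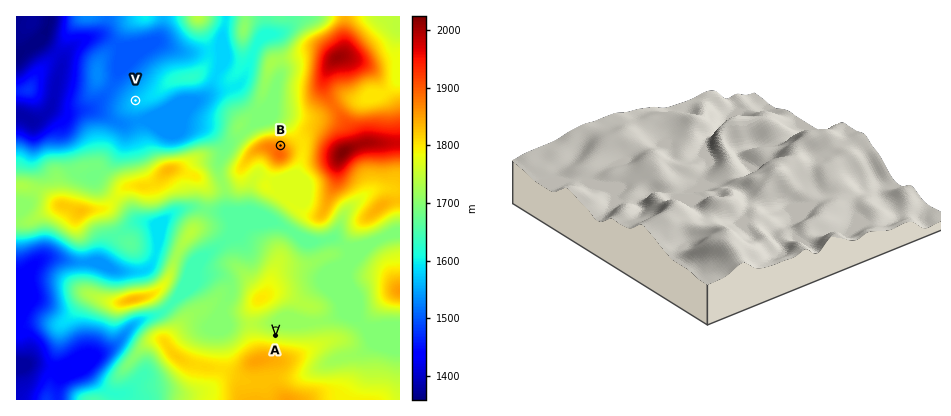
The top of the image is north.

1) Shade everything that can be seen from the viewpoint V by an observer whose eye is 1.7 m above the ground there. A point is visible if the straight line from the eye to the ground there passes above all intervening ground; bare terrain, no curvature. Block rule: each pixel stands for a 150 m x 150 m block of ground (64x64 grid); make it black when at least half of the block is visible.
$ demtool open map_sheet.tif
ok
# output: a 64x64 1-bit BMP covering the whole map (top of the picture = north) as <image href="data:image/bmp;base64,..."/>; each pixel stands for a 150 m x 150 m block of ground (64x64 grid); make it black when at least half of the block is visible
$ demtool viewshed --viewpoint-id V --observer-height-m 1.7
<image width="64" height="64" href="data:image/bmp;base64,Qk0+AgAAAAAAAD4AAAAoAAAAQAAAAEAAAAABAAEAAAAAAAACAAATCwAAEwsAAAIAAAAAAAAA////AAAAAAAAAAAAAAAAAAAAAAAAAAAAAAAAAAAAAAAAAAAAAAAAAAAAAAAAAAAAAAAAAAAAAAAAAAAAAAAAAAAAAAAAAAAAAAAAAAAAAAAAAAAAAAAAAAAAAAAAAAAAAAAAAAAAAAAAAAAAAAAAAAAAAAAAAAAAAAAAAAAAAAAAAAAAAAAAAAAAAAAAAAAAAAAAAAAAAAAAAAAAAAAAAAAAAAAAAAAAAAAAAAAAAAAAAAAAAAAAAAAAAAAAAAAAAAAAAAAAAAAAAAAAAAAAAAAAAAAAAAAAAAAAAAAAAAAAAAAAAAAAAAAAAAAAAAAAAAAAAAAAAAAAAAAAAAAAAAAAAAAAAAAAAH4AAAAAAAAD/gAAAAAAAAfgAAAAAAAABwAAAAAAAADgAPgAAAAAAOEB/gAAAAAAw4H/gAgAAADn8//wDAAAAP////wOAAwA/////w8AHAD+P/+P/8A+AOwf/gDz4H/A5A/AADD/f8DgD4AAOAf+AOAeAAAYA/wA4BgAABwH/ADwEAAADwf4APAcEAABB/AA8A4cAACH4ABwDwcAAIfgADAHA8AAh+AAEAeDwABD4AAAB4AAAEPwAAAHwAAAQ/AAAAPgAABD+AAAA/AAAAP4AAAB+AAAA/gAAAD4AAAD/AAAAPweAAH8AAAB//8AADwAAH///wQAHAAAP7/+BAAEAA=="/>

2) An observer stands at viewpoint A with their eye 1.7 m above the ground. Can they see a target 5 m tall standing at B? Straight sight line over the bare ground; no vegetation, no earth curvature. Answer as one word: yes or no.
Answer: no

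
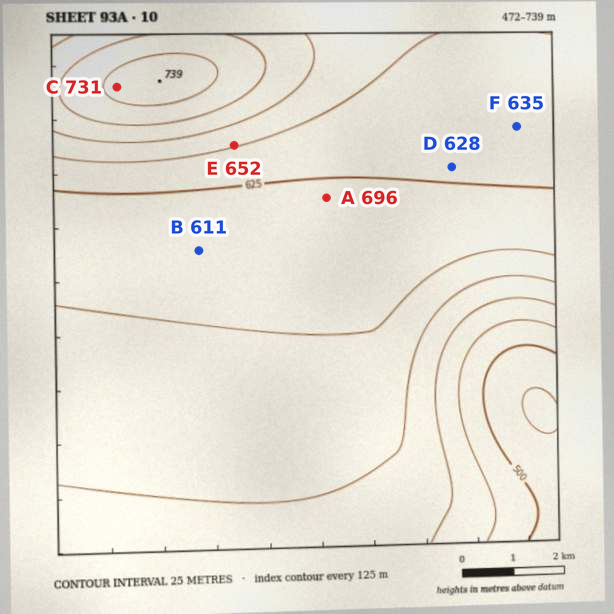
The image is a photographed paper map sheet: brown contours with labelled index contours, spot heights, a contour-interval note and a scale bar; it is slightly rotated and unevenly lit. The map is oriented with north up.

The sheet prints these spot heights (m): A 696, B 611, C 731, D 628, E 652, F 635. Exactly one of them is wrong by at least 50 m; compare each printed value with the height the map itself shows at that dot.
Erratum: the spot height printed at A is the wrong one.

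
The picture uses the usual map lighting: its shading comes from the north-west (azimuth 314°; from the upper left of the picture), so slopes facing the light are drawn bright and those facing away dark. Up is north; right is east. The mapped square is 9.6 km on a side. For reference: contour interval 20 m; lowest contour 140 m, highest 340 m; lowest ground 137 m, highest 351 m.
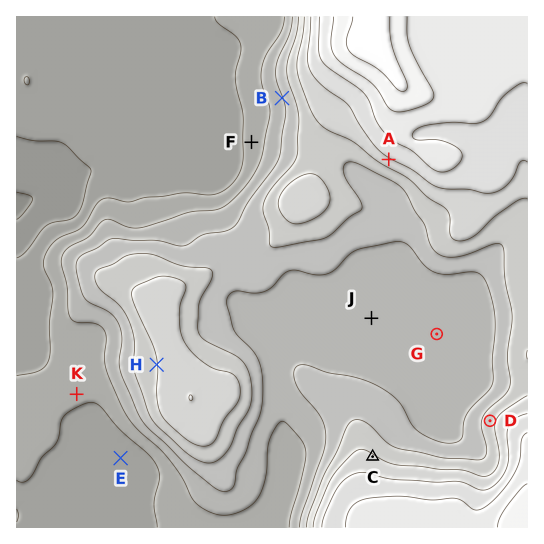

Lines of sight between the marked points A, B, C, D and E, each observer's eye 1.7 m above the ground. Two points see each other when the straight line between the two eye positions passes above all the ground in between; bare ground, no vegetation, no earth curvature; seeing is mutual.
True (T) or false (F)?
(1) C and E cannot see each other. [T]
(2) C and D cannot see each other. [F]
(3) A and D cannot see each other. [F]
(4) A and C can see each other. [T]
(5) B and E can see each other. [F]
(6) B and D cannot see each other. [T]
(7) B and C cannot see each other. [T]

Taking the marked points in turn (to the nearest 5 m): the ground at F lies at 190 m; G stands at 215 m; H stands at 260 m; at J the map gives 215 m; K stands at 185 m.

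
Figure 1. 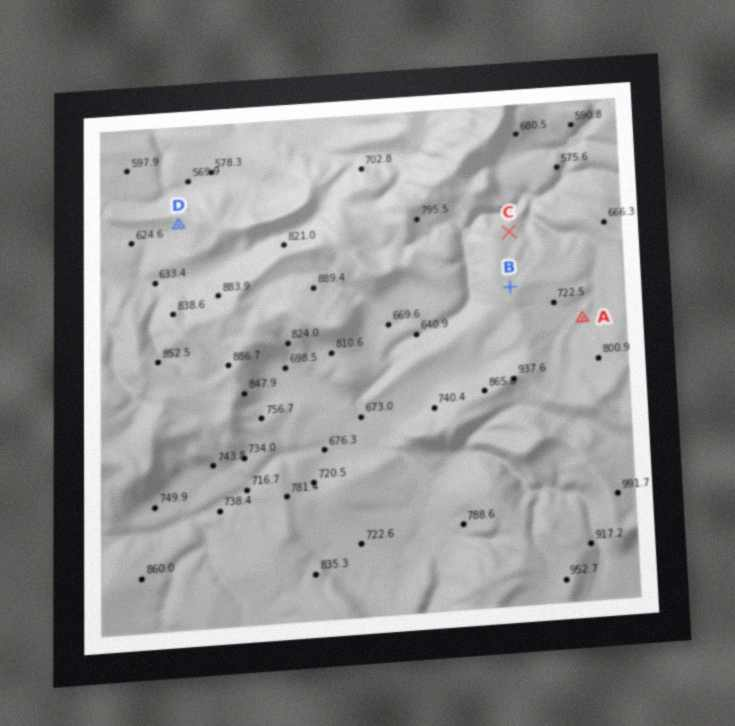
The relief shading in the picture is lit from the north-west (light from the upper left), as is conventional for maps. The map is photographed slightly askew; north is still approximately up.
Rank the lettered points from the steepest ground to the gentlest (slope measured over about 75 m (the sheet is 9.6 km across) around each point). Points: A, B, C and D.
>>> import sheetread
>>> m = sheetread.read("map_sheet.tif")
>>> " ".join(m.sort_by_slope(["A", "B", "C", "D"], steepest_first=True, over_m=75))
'D C B A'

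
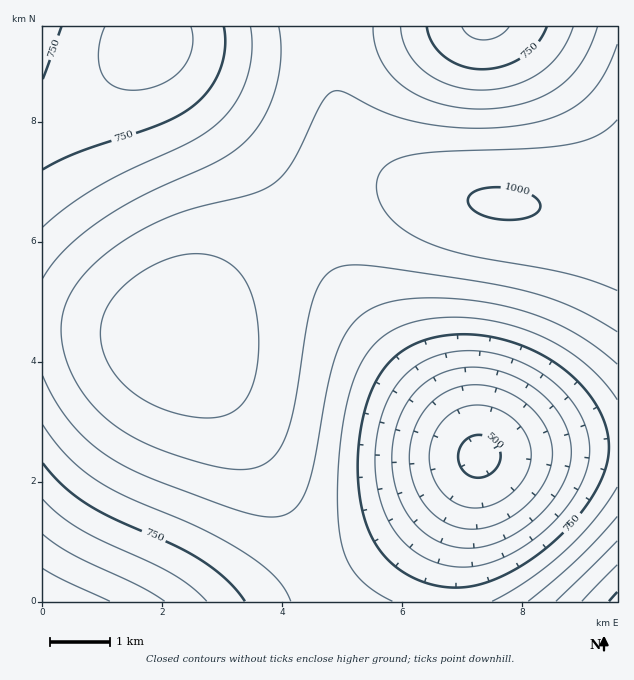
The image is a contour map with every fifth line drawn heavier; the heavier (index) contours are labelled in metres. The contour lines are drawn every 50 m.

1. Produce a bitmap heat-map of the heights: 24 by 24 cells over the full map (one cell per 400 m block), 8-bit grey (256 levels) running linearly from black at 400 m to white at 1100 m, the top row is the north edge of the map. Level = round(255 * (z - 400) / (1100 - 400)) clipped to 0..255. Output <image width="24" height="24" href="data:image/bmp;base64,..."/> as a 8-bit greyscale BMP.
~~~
<image width="24" height="24" href="data:image/bmp;base64,Qk12BgAAAAAAADYEAAAoAAAAGAAAABgAAAABAAgAAAAAAEACAAATCwAAEwsAAAABAAAAAAAAAAAAAAEBAQACAgIAAwMDAAQEBAAFBQUABgYGAAcHBwAICAgACQkJAAoKCgALCwsADAwMAA0NDQAODg4ADw8PABAQEAAREREAEhISABMTEwAUFBQAFRUVABYWFgAXFxcAGBgYABkZGQAaGhoAGxsbABwcHAAdHR0AHh4eAB8fHwAgICAAISEhACIiIgAjIyMAJCQkACUlJQAmJiYAJycnACgoKAApKSkAKioqACsrKwAsLCwALS0tAC4uLgAvLy8AMDAwADExMQAyMjIAMzMzADQ0NAA1NTUANjY2ADc3NwA4ODgAOTk5ADo6OgA7OzsAPDw8AD09PQA+Pj4APz8/AEBAQABBQUEAQkJCAENDQwBEREQARUVFAEZGRgBHR0cASEhIAElJSQBKSkoAS0tLAExMTABNTU0ATk5OAE9PTwBQUFAAUVFRAFJSUgBTU1MAVFRUAFVVVQBWVlYAV1dXAFhYWABZWVkAWlpaAFtbWwBcXFwAXV1dAF5eXgBfX18AYGBgAGFhYQBiYmIAY2NjAGRkZABlZWUAZmZmAGdnZwBoaGgAaWlpAGpqagBra2sAbGxsAG1tbQBubm4Ab29vAHBwcABxcXEAcnJyAHNzcwB0dHQAdXV1AHZ2dgB3d3cAeHh4AHl5eQB6enoAe3t7AHx8fAB9fX0Afn5+AH9/fwCAgIAAgYGBAIKCggCDg4MAhISEAIWFhQCGhoYAh4eHAIiIiACJiYkAioqKAIuLiwCMjIwAjY2NAI6OjgCPj48AkJCQAJGRkQCSkpIAk5OTAJSUlACVlZUAlpaWAJeXlwCYmJgAmZmZAJqamgCbm5sAnJycAJ2dnQCenp4An5+fAKCgoAChoaEAoqKiAKOjowCkpKQApaWlAKampgCnp6cAqKioAKmpqQCqqqoAq6urAKysrACtra0Arq6uAK+vrwCwsLAAsbGxALKysgCzs7MAtLS0ALW1tQC2trYAt7e3ALi4uAC5ubkAurq6ALu7uwC8vLwAvb29AL6+vgC/v78AwMDAAMHBwQDCwsIAw8PDAMTExADFxcUAxsbGAMfHxwDIyMgAycnJAMrKygDLy8sAzMzMAM3NzQDOzs4Az8/PANDQ0ADR0dEA0tLSANPT0wDU1NQA1dXVANbW1gDX19cA2NjYANnZ2QDa2toA29vbANzc3ADd3d0A3t7eAN/f3wDg4OAA4eHhAOLi4gDj4+MA5OTkAOXl5QDm5uYA5+fnAOjo6ADp6ekA6urqAOvr6wDs7OwA7e3tAO7u7gDv7+8A8PDwAPHx8QDy8vIA8/PzAPT09AD19fUA9vb2APf39wD4+PgA+fn5APr6+gD7+/sA/Pz8AP39/QD+/v4A////AEBHTlVcZW95hI2UmJeTjYeDgoaQnq/B0k5WXWRrc3uEjZOYmJSMgnhwbHB5iJquwVxlbHR7gomQl5ucmZGFdmdcVldhcISZrmlzfISKkZedoaOim49+a1hJQUFKWm6Fm3aCi5OaoKWprKynno55Y007MC43R1x0i4OQmqKprrK1trOsoI53XkYyJSMsPFFpgY+cp6+2ur2/vrmxo5B4XkYxJSIqOk9mfZqos7vBxcfHxL60ppN8Y0w6Liw0Q1ZsgaSyvcXKzc7MyMG3qZeCbFhIPz5FU2R4i6y5xMvQ09PQy8O5rJyKeWlcVVVcaHiImLC+yM/U1tXSzMS6r6KUh3tzbnB2gI2ap7K+ydDV19bSzMS7saielY6KiYuRmaKsta+7xc3S1NPQysS8tK6opKGgoaSpr7W8wqm1vsbMz8/MyMK8t7SysbK0t7q9wcXIy6Grtb3Dx8jHxMC8urm6vcDEyMvNz9DR0ZegqbG4vcDAv728u73AxcrQ1NfY2NfW1I2VnaWssbW4ubq7vcDFytDV2dvc29nX1YWKkZiepKqusrW5vMHGy9DU19nZ2NbU03+BhYuQl52kqrC2u8DEx8rMzc7Ozs7Oz3t7fH+DiZCYoqqyub2/v768u7u8v8LFyXp2dHR3fISOmqWvtrm4tK+qpqWnrLO6wnt0b2xtcXmFk6GstLWxqZ+WkI6SmaOvu350bWhnanJ/j56qsrKroJKGfXt/iJWks4F2bWdlZ3B+jp6rsrGomop7cW1yfIubrQ=="/>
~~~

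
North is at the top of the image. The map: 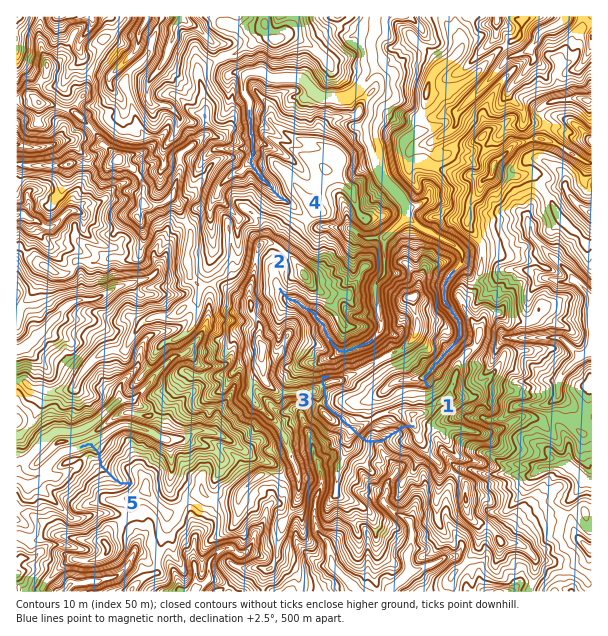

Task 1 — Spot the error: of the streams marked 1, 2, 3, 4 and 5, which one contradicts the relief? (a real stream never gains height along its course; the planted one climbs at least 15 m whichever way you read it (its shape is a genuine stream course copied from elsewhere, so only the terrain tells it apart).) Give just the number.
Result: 3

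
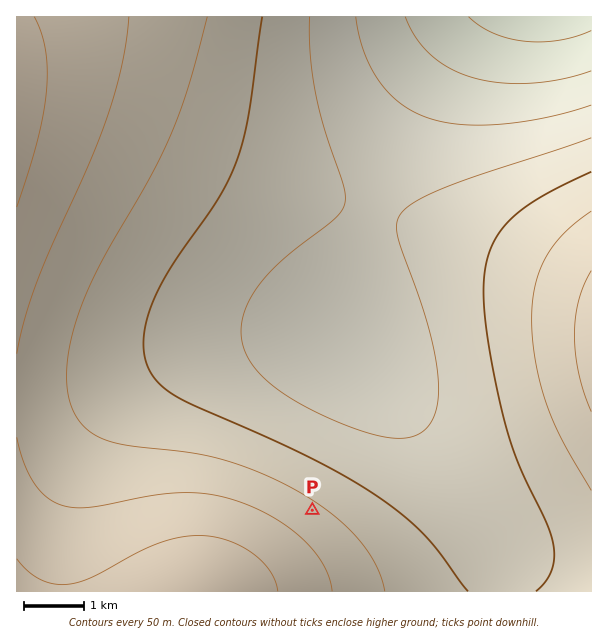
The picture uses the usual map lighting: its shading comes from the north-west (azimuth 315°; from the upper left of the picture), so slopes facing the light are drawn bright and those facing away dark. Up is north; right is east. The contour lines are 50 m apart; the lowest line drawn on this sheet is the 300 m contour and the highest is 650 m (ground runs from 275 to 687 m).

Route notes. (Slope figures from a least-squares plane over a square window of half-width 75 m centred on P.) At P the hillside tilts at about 5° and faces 35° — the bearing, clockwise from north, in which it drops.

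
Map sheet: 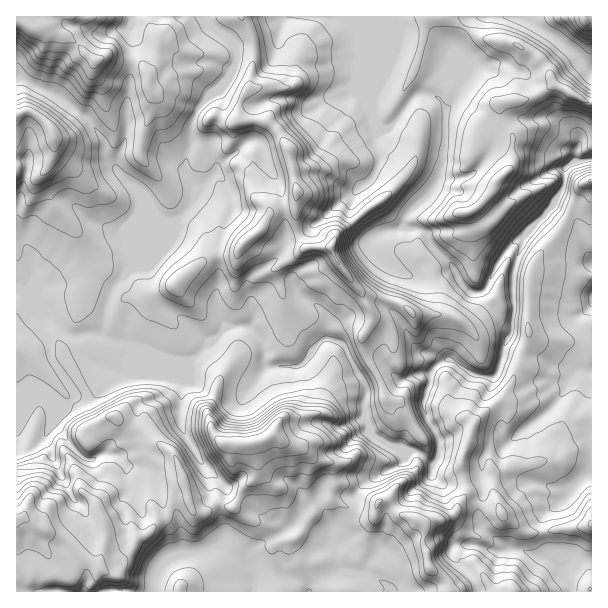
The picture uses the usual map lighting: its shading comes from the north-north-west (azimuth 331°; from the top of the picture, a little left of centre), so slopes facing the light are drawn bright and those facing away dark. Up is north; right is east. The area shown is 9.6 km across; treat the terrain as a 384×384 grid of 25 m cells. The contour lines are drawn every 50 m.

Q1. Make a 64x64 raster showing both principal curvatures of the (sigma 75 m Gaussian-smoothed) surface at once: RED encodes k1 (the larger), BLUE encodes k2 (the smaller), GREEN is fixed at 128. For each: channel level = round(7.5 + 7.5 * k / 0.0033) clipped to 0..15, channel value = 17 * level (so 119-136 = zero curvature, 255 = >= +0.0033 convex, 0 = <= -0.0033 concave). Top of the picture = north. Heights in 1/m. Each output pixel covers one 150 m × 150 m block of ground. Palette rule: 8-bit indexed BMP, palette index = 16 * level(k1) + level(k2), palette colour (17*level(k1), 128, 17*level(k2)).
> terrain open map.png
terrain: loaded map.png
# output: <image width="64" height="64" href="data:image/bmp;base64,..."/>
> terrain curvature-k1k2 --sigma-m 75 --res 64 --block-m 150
<image width="64" height="64" href="data:image/bmp;base64,Qk02FAAAAAAAADYEAAAoAAAAQAAAAEAAAAABAAgAAAAAAAAQAAATCwAAEwsAAAABAAAAAAAAAIAAABGAAAAigAAAM4AAAESAAABVgAAAZoAAAHeAAACIgAAAmYAAAKqAAAC7gAAAzIAAAN2AAADugAAA/4AAAACAEQARgBEAIoARADOAEQBEgBEAVYARAGaAEQB3gBEAiIARAJmAEQCqgBEAu4ARAMyAEQDdgBEA7oARAP+AEQAAgCIAEYAiACKAIgAzgCIARIAiAFWAIgBmgCIAd4AiAIiAIgCZgCIAqoAiALuAIgDMgCIA3YAiAO6AIgD/gCIAAIAzABGAMwAigDMAM4AzAESAMwBVgDMAZoAzAHeAMwCIgDMAmYAzAKqAMwC7gDMAzIAzAN2AMwDugDMA/4AzAACARAARgEQAIoBEADOARABEgEQAVYBEAGaARAB3gEQAiIBEAJmARACqgEQAu4BEAMyARADdgEQA7oBEAP+ARAAAgFUAEYBVACKAVQAzgFUARIBVAFWAVQBmgFUAd4BVAIiAVQCZgFUAqoBVALuAVQDMgFUA3YBVAO6AVQD/gFUAAIBmABGAZgAigGYAM4BmAESAZgBVgGYAZoBmAHeAZgCIgGYAmYBmAKqAZgC7gGYAzIBmAN2AZgDugGYA/4BmAACAdwARgHcAIoB3ADOAdwBEgHcAVYB3AGaAdwB3gHcAiIB3AJmAdwCqgHcAu4B3AMyAdwDdgHcA7oB3AP+AdwAAgIgAEYCIACKAiAAzgIgARICIAFWAiABmgIgAd4CIAIiAiACZgIgAqoCIALuAiADMgIgA3YCIAO6AiAD/gIgAAICZABGAmQAigJkAM4CZAESAmQBVgJkAZoCZAHeAmQCIgJkAmYCZAKqAmQC7gJkAzICZAN2AmQDugJkA/4CZAACAqgARgKoAIoCqADOAqgBEgKoAVYCqAGaAqgB3gKoAiICqAJmAqgCqgKoAu4CqAMyAqgDdgKoA7oCqAP+AqgAAgLsAEYC7ACKAuwAzgLsARIC7AFWAuwBmgLsAd4C7AIiAuwCZgLsAqoC7ALuAuwDMgLsA3YC7AO6AuwD/gLsAAIDMABGAzAAigMwAM4DMAESAzABVgMwAZoDMAHeAzACIgMwAmYDMAKqAzAC7gMwAzIDMAN2AzADugMwA/4DMAACA3QARgN0AIoDdADOA3QBEgN0AVYDdAGaA3QB3gN0AiIDdAJmA3QCqgN0Au4DdAMyA3QDdgN0A7oDdAP+A3QAAgO4AEYDuACKA7gAzgO4ARIDuAFWA7gBmgO4Ad4DuAIiA7gCZgO4AqoDuALuA7gDMgO4A3YDuAO6A7gD/gO4AAID/ABGA/wAigP8AM4D/AESA/wBVgP8AZoD/AHeA/wCIgP8AmYD/AKqA/wC7gP8AzID/AN2A/wDugP8A/4D/AHWFhIJxk5aEtYBgoLGEhISVucmYh4eHh4iHdoeYmJiXhpeomJiXh4iHd3d1dIODt8nJs4Snp7nbx8e4pqWElsqHmKent8m4pLjH1/vIhXN1hae5p5aHd3eHd3aHl4eGhoeGhneHh4eHh4d3haa41vbIlpKnx5WpuHZ2loV1hZbIh4iIiJiIl5Wnube4x3ZzdIWVlpeWh4eHiId2h4eHh4iIh4d3d4eHh4eHhoWW6vnGhYKFyKeEmLiGdoaFdneGtod3h4eHh4eXp5h3h9eWZHN1hYWGhoeHh4d3d4eXd4eYl5iHh4eIh4eHh4Z1hvfVZGKVuMiGdYamlXR1hnd3h6WHd4eXh3eXl4anh4a314Z0c3V1hYWGh4eHd3eHmIeHloZ3d4eHh5eHdnZ2dZf4xlNilZWkc2NzgoKEdnZ2doWlh3eHhoeXl4Z1p5eGltjGh3R1dZWUhXZ3hoZ2hoeXqKiGdnd3d4eXhmZ2dnWm9raFUoNzlYZ0c4SWlnZ1dXV1tYeHmKinl4d2dqeohYa459iVloS3pnR1ZYWGl5eGhZe4l3Z2d3d2lpV1dnaHptelhHOWppeTlIan2NfW18fHtsmYp6ioh3aHhoa4qIWWlpXYtpaTyaiGdGSGp7iYh3aFhqaHdnZ3h5XHpoSGqMnJ19q1loVzhLjJ17aVlMfX5ub8t6iXl4eGloWWyJiFh3V1t6aUlcnJyJOWyLaHhnaHhnWYqIV2h5aU6beT1/jZyOn49LiEg5bK2qeHdmR0dXWF+aTIhaiolnNzuMiGdYd0l5eFlZfoprXF58mGdoaGhpd1lpeWl6aVgtnYpdSlmJaXk8XolJSm2biWloZ2dWRkdfiS+ZelybWQt9i4l3V2dZeGhZa42IWVqJTVpXZ2h6enhZZ1l6eFdKLY+em1cKaXdXOW1qeUltiGdYaHh3d2dITngtrJloWQtumWl6eWdYeHdnWXyMeVhIVQlMeYh7i5lnWWdIanl5Wik5b4+JShdHNig8W4hJa2dWV2hoaGdnWDtZOoyLhyYNbHhnaGhoaHh3V2mPjHhHKAkqOVuJimhIN2p3V0ppaFc3Bwlfr6plFhlJbFpnSWpoV2dXWGh4eGhISll6emkJX4p5Sml4d2h3Z2hrj4l3Bwgsi3dKaXhnWHdpeXlqenhoV1cYCi1fWEcJa355Z0l6inl5eXmJiYmIZ2Y4amg3DX53FglZaFhod3dnb46IRwgZbol5aXl4Z2h4enyMbX9+mnpsfGcVLlo2Bzp/iWc6eWlqenp6iYqJiHhmOChaOk+JChpXJ0dYeHh4a3+aiAgKbJ2KiomIeGh6e4uJeUgoLp+ta2lIJjkNOhcYb3t4WVdXWHh4eYiIiYl4Z2lnNzt7OiybmWdYeHh4e398iTgIO4+vn49/fXp8jHx7jIybeSs6eDgIBzdKf6snGFx+iXdWV0dXeHh4eHh4eGdpeGcoWjycqXloaXl5eXx7aFcJCn+PbW18bm9vnIloWXuainqIRicIKWl6X4+ZCDlaX4l3V1hnR1h4eXh4eHd3aHl3VypMnq57aXqKaWmLeWZHCTuPrVg3Z1hLX56HZlg5KRkpR1coGnqai294OAl6imyLiGdZeGdHSGmJeHh4d3h5eHhYGTlsf3+tqXhqmoh3OAlNj5l1NSUlN2ufro1tfX6emmZHGDqLiY18ZwlLioubnItoWYqJeFg4aXmJiXd4eHh3d2goFylrj4yJaXqKeEgLT4+INSU2NygpXI2Kan2Nm3lIVwlMi4mOeFgKi4l5eolsa2l5iYl4aEh5iHh4eHh4eHh3eFg4CDp9jYuJeXlZK0pOLDZXZ1dYOSo5SVdYSko5WGcIPpuLnZhHCXuJeXmIaEx6iIiIeXhoWHh3eHd3eHh4d3h4eFgoGUlre2lYV1dFOk14Z2doaGhYSEhYWVlpaXl4Bz97aW2LaAhMenlpeog6XXl4eHh4d2hod3h3d3h4eHh4eHd3aEgoKBgoSFdnZ1l9iXdoeGhoeHhnZ2hpaXl4aApfeVcqKlgYLZuZZ0kmFh1seHdnd3d3aHd4d3h5eHh4iHd3d3d3d2hoeHh3eGhpeot4eHhnV1hXV1doeXp5hxgve3k7aVc2OQ2KeBcKGzcKbnmIiHh3d3d3aHh5eHh4iHh3d3h3d3d3eHh4d3d4aGh6eXiId1hYWFg3SHl6iWgLfnhYbZqKankoCAgZfa2ZCC16iHhnZ3d3eHh4eIhoeIh4eHh4eHd3d3h4eHh4eGdneXmJiYhJeYmZdzhampgYLnpnWXyId0hYZjZIeo2MiCgMjHhoeHh3eHiIiIiIaHiIeHiIeHd3d3d3eHiIiIh3Z2h5iYh4SHmJiYdoOVg3CW+IaGl8iEhJZ1hYaGl8i5hYCm5piYl5eXh5iIiIeHh4aGhod3h3d3h3eHiIiIh3Z2hYaXl4V1h5eHl4d2dISDt+qXdaenkceGdIaHh8fIqZZgcvfIl5eXh4eYh4d3h4eGh4eHh4eHh4eHh4eIh3aGl4Z1hYV1h4eXh4eYl5aWlaa3x5eng5PohoWXl8fYmJemgnD4yId3d3eHmYd3d3d3h4iIiIaHiHeHh4eHhoWGp5eGhoeHdoeHl4eHiIeFdoZ1ldiohYG3+sbFx+jYp5aWppSA+Md3d3eHlpeHh3d3h4iIiIiGh4eHh4iHhYSWt6d2hYeXh4aHh5iYl4eFhYd2ZbbnhYPF+enFtri4l5amlae2gOfHh3d3h5Z0h4eHh4eIiIiIh4aIh4eYlpSXyKd2dXWXp3Z2d4eol3aEdYeYdYbnx8b2+LiVhIaXl4Z0hLbZlXDnx4d3d4emZId3d3d3h4eIiId2h4eXl6THy7mHdnV0l7d2dnWGt4aEhpiXhoXn9+e2loaDc3SFppZycJCD+JRw6MeHh4eHpoWHh3d3d3eHh4eHh4aHh4aUuNq4p4d2Y5XGdYeHlqVkdZiYhoTH98aGdHNyc3SFlqaFgMfXgNe0gNjIh4eHh6i4h3d3h3eHh4eHiIiHhoZ2dJaoyMinh3KW54Z0lqimZISWhoOm+OeFY3JzdXZ3h6eWcXPY2IGjxoDI2IiIh4eouId3d4d3h4eHh4iIh4d3d3WEhqe3uKeSpvmYhYSGt8aVclN1+Pd2cnJ1doeHh5eolHCGx8eFcLeAt+iYh4eHlnOHdneHd4eHh4eHh4eHd3eHhYSGl6eno7b5qJeXlYS1+LeTxvWUU3F1h4eHiJiohYCGp7e3p4KCgZToyId3h5aEh3Z3h3eHh5eXh4eHh4d3h3d1dYanl4SU6fiXhoV0dNn49fr4gzFTdoeImJeYloCWmJiXp6eGcXGAqOi3h3eGlnd2h3eHh5iXl4d3d3d3d3d3dnaGl5eFg6j5+KiGc3TUhIS4+sZTUXSGhoeHl4KEqKiYmKi3l3ZxcIO316eHhod2dneHh5eol3Z2dnd3h4eHd3eGhoeHh4OFl9fol3OF1XGBt/r25HRyc4R0dYSDhpWUlJWXuLiYdnBwhLfXl3aHhnZ2h5inl4V1doaGhod3h4eHhoaHh4eFdGWV1reTptd1kIC1pfP2hoSUhIWm1ff46cm4lYbIt4Z2gYCE17eGl4WnhYeol3SFh3eHl5aGd4aHh4aGd4eHh2RkpMe5o7fYh5WAgXSD9/fIpYNzhISVp9r5+NiGhce3l4eBcJXmlqdzt5aVlnV0h4eXqKiWhnaGl5iHhnZ3h4Zzl9i4mJLG6Kmpp4NkYoXY+uiFc3Rzc4W3hZXm15aEx9iolnBw1ramYqa2hXVldpiox7iXhXV1hqeXh3Z3d4d1dLfHl3Zxx/vJuad1ZWNyhLf314aEhHN0lYR1l+jYhYO29+ilgKT3tpK12ZeGhpa3t6eGhXR0hbe3h4Z2d4aHdIbHp4Z1Ytbnh5aUhYZ0dHKFtufHhoRzdIaWhoe4+LeFgoLX+tCy+/21ktnYl5ant6d2dXODhbfXl4Z2h4eHdXWXp5eHc3T2xoaWpqiVdZaEhYen2KiGhHOWpoNzh8j5uaeFgqNwoMfqlXGX16iGlqeGdXR0lrnop3Z2doeIh3WWuJiXdYKW96emt7empaeoloSHh6fIl4SChsiog4SWyOmXhpaUYoCAsIVidrbHhpaXh3R1hKfat3Z1doaHiIaFpYSXqISDuPi3lHWFlpiYmJaFh3eXyJeEgoW4uZeFhZbXp3V2l7iEcaGngoa42Zinp5aClpSE2Ld2dYeGdod1hreUg4Vzhej7yZV0hoeHh4d2hod3h7eohYKEqLiYhoaXxqaGdnaHhpHap3J1yOrIuKeUgaemgsfHdXaXhnSVZFS1pWNSVKX2yJeDhYeYh3eHdnZ2h4i4uIaChJi4mIeHl7mol4aHmJdytqZjlfjpp6eVgITHpnGn14aHl4aCxqeVuMmnlLb25oZ0hId3h5eHd3Z3doaIqLiGg4SYuJiHh6eoqKenp4Z0dKW4pPb4qIaUgXGn15ZyhseXmJh2gcb61cfb2NXZ2KV0ZHaHh3eHh4aGh4eEh6i4l4OEh6inl5eWhIOEhIRzc2S09/nol4WCgHJlt8d1coa3mKiYmIOQuLeV14Z1lsimdGR1doeHh4eGhoeohoSoqJeFhYWHpqenlpaWhXVkg3R1yJa4loOBcYKVhcamdXKGuKipmIeHgoKFdMa1dYOTpJR0c3V2dneHh4eHmKeFlYaFhoaFhpi5ucjIyMenhJXI9/eEk4GBcnSFt6a2p4aBhsi4mJeYl3V0dHOn2Kiop6a2p5WFdXZ3d4eHh4enl3V1doeHhYWGqJiXqJe21sb2+feig4GChHVldrjIt5eGcYbYp4eIh4aGdoVzhdjI2NjX6OrHpoaGdnd3h3d2h7eXhoeHh3d1hZaGhpaGdZbZ9seGQXSUlYZ2hoWo6aeGdoKV2Jh3h5eXp5iGhHPH1oSGlpe3ppaXh4eHh3d3doeoqIeGd3d3dnaFdYaVdXan6bZ1c1NzlaeXhZaXp9q5mJWStriXh3Z2doeXh4ZzpudzZHWFpYWGd4eHd3d3d3d2h6iIhnd3d3d2dXWFlXaW1tiXdHOEUobImIeUp9jY6dq1o5aGpoeHh5eXl5iXhJbnhnN2l6iYiId2d4eHh3d3doenl3d2d3d1hYWFdZe35+iXhIKCpVGFt6iXpsbXppfZtoN2hqeXmKeXl5eXhnWW55dzdYiYmJiHh4eHh4d3d3d3l6d3dnZ2hYeouMf4+NiXhIGAgsRyuMeop7jHpnNylJV0dYeYmJiHdnd2hnV1p+iGdIWImJiIl4eHh4eHd3d3dpenhnZ2dqbX6Pn46KiFgoBxgpXGw9i4qJeWlYODg3JjZHaYqKmpl3Z2dYV1h9fIhYWFh5iYiIeHh4eHh3d3d3aHp4aHh7bGtqanl4WDgYGCc4W5yreXh4eGhZenyMm4poSGp4WElIV2doWWp7nYlWVmZXWEhIV2dnd3h3eHh4eHiJinqKiWhHKBgIBxc3WVxubm6+w="/>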